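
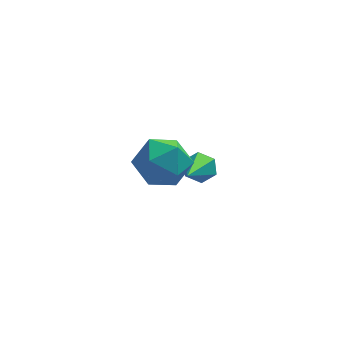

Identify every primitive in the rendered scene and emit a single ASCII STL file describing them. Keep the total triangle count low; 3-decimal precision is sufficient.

solid 
facet normal -0.747 0.593 0.301
outer loop
vertex 1.575 0.583 0.209
vertex 1.062 -0.135 0.351
vertex 1.579 0.183 1.008
endloop
endfacet
facet normal -0.114 0.888 0.445
outer loop
vertex 1.575 0.583 0.209
vertex 1.579 0.183 1.008
vertex 2.346 0.463 0.646
endloop
endfacet
facet normal 0.244 0.955 -0.168
outer loop
vertex 1.575 0.583 0.209
vertex 2.346 0.463 0.646
vertex 2.304 0.319 -0.235
endloop
endfacet
facet normal -0.168 0.701 -0.693
outer loop
vertex 1.575 0.583 0.209
vertex 2.304 0.319 -0.235
vertex 1.511 -0.051 -0.417
endloop
endfacet
facet normal -0.780 0.478 -0.404
outer loop
vertex 1.575 0.583 0.209
vertex 1.511 -0.051 -0.417
vertex 1.062 -0.135 0.351
endloop
endfacet
facet normal 0.248 0.437 0.864
outer loop
vertex 2.346 0.463 0.646
vertex 1.579 0.183 1.008
vertex 2.309 -0.329 1.057
endloop
endfacet
facet normal -0.776 -0.040 0.630
outer loop
vertex 1.579 0.183 1.008
vertex 1.062 -0.135 0.351
vertex 1.516 -0.699 0.875
endloop
endfacet
facet normal -0.830 -0.226 -0.510
outer loop
vertex 1.062 -0.135 0.351
vertex 1.511 -0.051 -0.417
vertex 1.474 -0.843 -0.006
endloop
endfacet
facet normal 0.161 0.136 -0.978
outer loop
vertex 1.511 -0.051 -0.417
vertex 2.304 0.319 -0.235
vertex 2.241 -0.563 -0.368
endloop
endfacet
facet normal 0.828 0.546 -0.129
outer loop
vertex 2.304 0.319 -0.235
vertex 2.346 0.463 0.646
vertex 2.758 -0.245 0.289
endloop
endfacet
facet normal 0.168 -0.701 0.693
outer loop
vertex 2.245 -0.963 0.431
vertex 2.309 -0.329 1.057
vertex 1.516 -0.699 0.875
endloop
endfacet
facet normal -0.244 -0.955 0.168
outer loop
vertex 2.245 -0.963 0.431
vertex 1.516 -0.699 0.875
vertex 1.474 -0.843 -0.006
endloop
endfacet
facet normal 0.114 -0.888 -0.445
outer loop
vertex 2.245 -0.963 0.431
vertex 1.474 -0.843 -0.006
vertex 2.241 -0.563 -0.368
endloop
endfacet
facet normal 0.747 -0.593 -0.301
outer loop
vertex 2.245 -0.963 0.431
vertex 2.241 -0.563 -0.368
vertex 2.758 -0.245 0.289
endloop
endfacet
facet normal 0.780 -0.478 0.404
outer loop
vertex 2.245 -0.963 0.431
vertex 2.758 -0.245 0.289
vertex 2.309 -0.329 1.057
endloop
endfacet
facet normal -0.161 -0.136 0.978
outer loop
vertex 1.516 -0.699 0.875
vertex 2.309 -0.329 1.057
vertex 1.579 0.183 1.008
endloop
endfacet
facet normal -0.828 -0.546 0.129
outer loop
vertex 1.474 -0.843 -0.006
vertex 1.516 -0.699 0.875
vertex 1.062 -0.135 0.351
endloop
endfacet
facet normal -0.248 -0.437 -0.864
outer loop
vertex 2.241 -0.563 -0.368
vertex 1.474 -0.843 -0.006
vertex 1.511 -0.051 -0.417
endloop
endfacet
facet normal 0.776 0.040 -0.630
outer loop
vertex 2.758 -0.245 0.289
vertex 2.241 -0.563 -0.368
vertex 2.304 0.319 -0.235
endloop
endfacet
facet normal 0.830 0.226 0.510
outer loop
vertex 2.309 -0.329 1.057
vertex 2.758 -0.245 0.289
vertex 2.346 0.463 0.646
endloop
endfacet
facet normal 0.293 0.796 -0.530
outer loop
vertex 3.716 3.272 -2.877
vertex 3.273 3.22 -3.2
vertex 3.248 3.531 -2.747
endloop
endfacet
facet normal 0.340 0.147 0.929
outer loop
vertex 3.716 3.272 -2.877
vertex 3.248 3.531 -2.747
vertex 2.787 1.9 -2.32
endloop
endfacet
facet normal 0.294 0.796 -0.530
outer loop
vertex 3.248 3.531 -2.747
vertex 3.273 3.22 -3.2
vertex 2.806 3.479 -3.07
endloop
endfacet
facet normal -0.578 0.356 0.734
outer loop
vertex 3.248 3.531 -2.747
vertex 2.806 3.479 -3.07
vertex 2.787 1.9 -2.32
endloop
endfacet
facet normal 0.294 0.796 -0.530
outer loop
vertex 2.806 3.479 -3.07
vertex 3.273 3.22 -3.2
vertex 2.831 3.168 -3.523
endloop
endfacet
facet normal -0.999 -0.011 -0.048
outer loop
vertex 2.806 3.479 -3.07
vertex 2.831 3.168 -3.523
vertex 2.787 1.9 -2.32
endloop
endfacet
facet normal 0.294 0.796 -0.530
outer loop
vertex 2.831 3.168 -3.523
vertex 3.273 3.22 -3.2
vertex 3.298 2.909 -3.653
endloop
endfacet
facet normal -0.502 -0.586 -0.636
outer loop
vertex 2.831 3.168 -3.523
vertex 3.298 2.909 -3.653
vertex 2.787 1.9 -2.32
endloop
endfacet
facet normal 0.293 0.796 -0.530
outer loop
vertex 3.298 2.909 -3.653
vertex 3.273 3.22 -3.2
vertex 3.741 2.961 -3.33
endloop
endfacet
facet normal 0.416 -0.795 -0.442
outer loop
vertex 3.298 2.909 -3.653
vertex 3.741 2.961 -3.33
vertex 2.787 1.9 -2.32
endloop
endfacet
facet normal 0.293 0.796 -0.530
outer loop
vertex 3.741 2.961 -3.33
vertex 3.273 3.22 -3.2
vertex 3.716 3.272 -2.877
endloop
endfacet
facet normal 0.837 -0.429 0.340
outer loop
vertex 3.741 2.961 -3.33
vertex 3.716 3.272 -2.877
vertex 2.787 1.9 -2.32
endloop
endfacet

endsolid


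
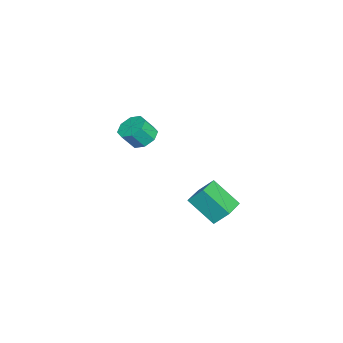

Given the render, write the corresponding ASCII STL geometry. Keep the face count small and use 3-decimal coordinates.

solid 
facet normal -0.969 0.217 -0.116
outer loop
vertex 1.972 1.685 3.057
vertex 2.442 3.079 1.733
vertex 1.898 0.894 2.199
endloop
endfacet
facet normal -0.237 -0.704 0.669
outer loop
vertex 3.478 0.541 2.387
vertex 1.972 1.685 3.057
vertex 1.898 0.894 2.199
endloop
endfacet
facet normal -0.969 0.217 -0.116
outer loop
vertex 1.898 0.894 2.199
vertex 2.442 3.079 1.733
vertex 2.368 2.288 0.874
endloop
endfacet
facet normal -0.064 -0.676 -0.734
outer loop
vertex 2.368 2.288 0.874
vertex 3.478 0.541 2.387
vertex 1.898 0.894 2.199
endloop
endfacet
facet normal 0.064 0.676 0.734
outer loop
vertex 1.972 1.685 3.057
vertex 4.022 2.726 1.921
vertex 2.442 3.079 1.733
endloop
endfacet
facet normal -0.237 -0.704 0.669
outer loop
vertex 3.552 1.332 3.246
vertex 1.972 1.685 3.057
vertex 3.478 0.541 2.387
endloop
endfacet
facet normal 0.063 0.676 0.734
outer loop
vertex 3.552 1.332 3.246
vertex 4.022 2.726 1.921
vertex 1.972 1.685 3.057
endloop
endfacet
facet normal 0.237 0.704 -0.669
outer loop
vertex 2.442 3.079 1.733
vertex 4.022 2.726 1.921
vertex 2.368 2.288 0.874
endloop
endfacet
facet normal -0.063 -0.676 -0.734
outer loop
vertex 3.948 1.935 1.063
vertex 3.478 0.541 2.387
vertex 2.368 2.288 0.874
endloop
endfacet
facet normal 0.237 0.704 -0.669
outer loop
vertex 2.368 2.288 0.874
vertex 4.022 2.726 1.921
vertex 3.948 1.935 1.063
endloop
endfacet
facet normal 0.969 -0.217 0.116
outer loop
vertex 3.948 1.935 1.063
vertex 3.552 1.332 3.246
vertex 3.478 0.541 2.387
endloop
endfacet
facet normal 0.969 -0.217 0.116
outer loop
vertex 4.022 2.726 1.921
vertex 3.552 1.332 3.246
vertex 3.948 1.935 1.063
endloop
endfacet
facet normal -0.310 0.512 -0.801
outer loop
vertex -3.265 -3.244 2.066
vertex -3.895 -2.828 2.575
vertex -3.03 -2.654 2.352
endloop
endfacet
facet normal 0.889 -0.143 -0.435
outer loop
vertex -3.265 -3.244 2.066
vertex -3.03 -2.654 2.352
vertex -2.875 -3.888 3.076
endloop
endfacet
facet normal 0.889 -0.143 -0.435
outer loop
vertex -2.875 -3.888 3.076
vertex -3.03 -2.654 2.352
vertex -2.64 -3.298 3.362
endloop
endfacet
facet normal 0.310 -0.512 0.801
outer loop
vertex -2.875 -3.888 3.076
vertex -2.64 -3.298 3.362
vertex -3.505 -3.472 3.585
endloop
endfacet
facet normal -0.310 0.511 -0.802
outer loop
vertex -3.03 -2.654 2.352
vertex -3.895 -2.828 2.575
vertex -3.301 -2.166 2.768
endloop
endfacet
facet normal 0.868 0.497 -0.018
outer loop
vertex -3.03 -2.654 2.352
vertex -3.301 -2.166 2.768
vertex -2.64 -3.298 3.362
endloop
endfacet
facet normal 0.868 0.497 -0.018
outer loop
vertex -2.64 -3.298 3.362
vertex -3.301 -2.166 2.768
vertex -2.911 -2.81 3.778
endloop
endfacet
facet normal 0.310 -0.511 0.802
outer loop
vertex -2.64 -3.298 3.362
vertex -2.911 -2.81 3.778
vertex -3.505 -3.472 3.585
endloop
endfacet
facet normal -0.309 0.511 -0.802
outer loop
vertex -3.301 -2.166 2.768
vertex -3.895 -2.828 2.575
vertex -3.92 -2.065 3.071
endloop
endfacet
facet normal 0.339 0.847 0.409
outer loop
vertex -3.301 -2.166 2.768
vertex -3.92 -2.065 3.071
vertex -2.911 -2.81 3.778
endloop
endfacet
facet normal 0.338 0.847 0.410
outer loop
vertex -2.911 -2.81 3.778
vertex -3.92 -2.065 3.071
vertex -3.53 -2.71 4.081
endloop
endfacet
facet normal 0.310 -0.512 0.802
outer loop
vertex -2.911 -2.81 3.778
vertex -3.53 -2.71 4.081
vertex -3.505 -3.472 3.585
endloop
endfacet
facet normal -0.310 0.511 -0.802
outer loop
vertex -3.92 -2.065 3.071
vertex -3.895 -2.828 2.575
vertex -4.525 -2.412 3.084
endloop
endfacet
facet normal -0.389 0.701 0.598
outer loop
vertex -3.92 -2.065 3.071
vertex -4.525 -2.412 3.084
vertex -3.53 -2.71 4.081
endloop
endfacet
facet normal -0.388 0.702 0.597
outer loop
vertex -3.53 -2.71 4.081
vertex -4.525 -2.412 3.084
vertex -4.135 -3.056 4.094
endloop
endfacet
facet normal 0.310 -0.512 0.801
outer loop
vertex -3.53 -2.71 4.081
vertex -4.135 -3.056 4.094
vertex -3.505 -3.472 3.585
endloop
endfacet
facet normal -0.310 0.512 -0.801
outer loop
vertex -4.525 -2.412 3.084
vertex -3.895 -2.828 2.575
vertex -4.76 -3.002 2.798
endloop
endfacet
facet normal -0.889 0.143 0.435
outer loop
vertex -4.525 -2.412 3.084
vertex -4.76 -3.002 2.798
vertex -4.135 -3.056 4.094
endloop
endfacet
facet normal -0.889 0.143 0.435
outer loop
vertex -4.135 -3.056 4.094
vertex -4.76 -3.002 2.798
vertex -4.37 -3.646 3.808
endloop
endfacet
facet normal 0.310 -0.512 0.801
outer loop
vertex -4.135 -3.056 4.094
vertex -4.37 -3.646 3.808
vertex -3.505 -3.472 3.585
endloop
endfacet
facet normal -0.310 0.511 -0.802
outer loop
vertex -4.76 -3.002 2.798
vertex -3.895 -2.828 2.575
vertex -4.489 -3.49 2.382
endloop
endfacet
facet normal -0.868 -0.497 0.018
outer loop
vertex -4.76 -3.002 2.798
vertex -4.489 -3.49 2.382
vertex -4.37 -3.646 3.808
endloop
endfacet
facet normal -0.868 -0.497 0.018
outer loop
vertex -4.37 -3.646 3.808
vertex -4.489 -3.49 2.382
vertex -4.099 -4.134 3.392
endloop
endfacet
facet normal 0.310 -0.511 0.802
outer loop
vertex -4.37 -3.646 3.808
vertex -4.099 -4.134 3.392
vertex -3.505 -3.472 3.585
endloop
endfacet
facet normal -0.310 0.512 -0.802
outer loop
vertex -4.489 -3.49 2.382
vertex -3.895 -2.828 2.575
vertex -3.87 -3.59 2.079
endloop
endfacet
facet normal -0.338 -0.847 -0.410
outer loop
vertex -4.489 -3.49 2.382
vertex -3.87 -3.59 2.079
vertex -4.099 -4.134 3.392
endloop
endfacet
facet normal -0.339 -0.847 -0.410
outer loop
vertex -4.099 -4.134 3.392
vertex -3.87 -3.59 2.079
vertex -3.48 -4.235 3.089
endloop
endfacet
facet normal 0.309 -0.511 0.802
outer loop
vertex -4.099 -4.134 3.392
vertex -3.48 -4.235 3.089
vertex -3.505 -3.472 3.585
endloop
endfacet
facet normal -0.310 0.512 -0.801
outer loop
vertex -3.87 -3.59 2.079
vertex -3.895 -2.828 2.575
vertex -3.265 -3.244 2.066
endloop
endfacet
facet normal 0.388 -0.701 -0.598
outer loop
vertex -3.87 -3.59 2.079
vertex -3.265 -3.244 2.066
vertex -3.48 -4.235 3.089
endloop
endfacet
facet normal 0.389 -0.701 -0.597
outer loop
vertex -3.48 -4.235 3.089
vertex -3.265 -3.244 2.066
vertex -2.875 -3.888 3.076
endloop
endfacet
facet normal 0.310 -0.511 0.802
outer loop
vertex -3.48 -4.235 3.089
vertex -2.875 -3.888 3.076
vertex -3.505 -3.472 3.585
endloop
endfacet

endsolid


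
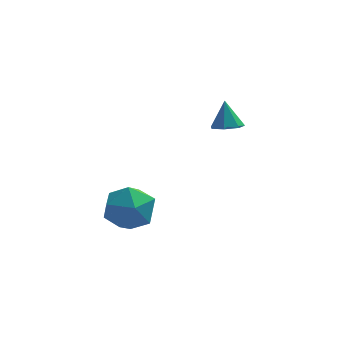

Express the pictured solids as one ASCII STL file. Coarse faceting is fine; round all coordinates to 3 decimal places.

solid 
facet normal 0.090 -0.347 -0.934
outer loop
vertex 2.595 2.839 -1.285
vertex 1.889 2.779 -1.331
vertex 2.298 3.335 -1.498
endloop
endfacet
facet normal 0.747 0.584 0.318
outer loop
vertex 2.595 2.839 -1.285
vertex 2.298 3.335 -1.498
vertex 1.771 3.241 -0.089
endloop
endfacet
facet normal 0.090 -0.346 -0.934
outer loop
vertex 2.298 3.335 -1.498
vertex 1.889 2.779 -1.331
vertex 1.693 3.413 -1.585
endloop
endfacet
facet normal 0.112 0.988 0.108
outer loop
vertex 2.298 3.335 -1.498
vertex 1.693 3.413 -1.585
vertex 1.771 3.241 -0.089
endloop
endfacet
facet normal 0.089 -0.347 -0.934
outer loop
vertex 1.693 3.413 -1.585
vertex 1.889 2.779 -1.331
vertex 1.236 3.013 -1.48
endloop
endfacet
facet normal -0.638 0.761 0.121
outer loop
vertex 1.693 3.413 -1.585
vertex 1.236 3.013 -1.48
vertex 1.771 3.241 -0.089
endloop
endfacet
facet normal 0.089 -0.347 -0.934
outer loop
vertex 1.236 3.013 -1.48
vertex 1.889 2.779 -1.331
vertex 1.27 2.438 -1.263
endloop
endfacet
facet normal -0.935 0.076 0.347
outer loop
vertex 1.236 3.013 -1.48
vertex 1.27 2.438 -1.263
vertex 1.771 3.241 -0.089
endloop
endfacet
facet normal 0.089 -0.347 -0.934
outer loop
vertex 1.27 2.438 -1.263
vertex 1.889 2.779 -1.331
vertex 1.771 2.119 -1.097
endloop
endfacet
facet normal -0.558 -0.555 0.617
outer loop
vertex 1.27 2.438 -1.263
vertex 1.771 2.119 -1.097
vertex 1.771 3.241 -0.089
endloop
endfacet
facet normal 0.089 -0.347 -0.934
outer loop
vertex 1.771 2.119 -1.097
vertex 1.889 2.779 -1.331
vertex 2.361 2.298 -1.107
endloop
endfacet
facet normal 0.211 -0.653 0.727
outer loop
vertex 1.771 2.119 -1.097
vertex 2.361 2.298 -1.107
vertex 1.771 3.241 -0.089
endloop
endfacet
facet normal 0.090 -0.346 -0.934
outer loop
vertex 2.361 2.298 -1.107
vertex 1.889 2.779 -1.331
vertex 2.595 2.839 -1.285
endloop
endfacet
facet normal 0.791 -0.147 0.594
outer loop
vertex 2.361 2.298 -1.107
vertex 2.595 2.839 -1.285
vertex 1.771 3.241 -0.089
endloop
endfacet
facet normal -0.199 0.656 0.728
outer loop
vertex -2.565 -1.485 -2.62
vertex -1.796 -2.022 -1.926
vertex -1.447 -1.149 -2.617
endloop
endfacet
facet normal -0.287 0.954 0.087
outer loop
vertex -2.565 -1.485 -2.62
vertex -1.447 -1.149 -2.617
vertex -2.028 -1.232 -3.625
endloop
endfacet
facet normal -0.774 0.573 -0.270
outer loop
vertex -2.565 -1.485 -2.62
vertex -2.028 -1.232 -3.625
vertex -2.736 -2.158 -3.558
endloop
endfacet
facet normal -0.988 0.038 0.153
outer loop
vertex -2.565 -1.485 -2.62
vertex -2.736 -2.158 -3.558
vertex -2.592 -2.646 -2.508
endloop
endfacet
facet normal -0.632 0.089 0.770
outer loop
vertex -2.565 -1.485 -2.62
vertex -2.592 -2.646 -2.508
vertex -1.796 -2.022 -1.926
endloop
endfacet
facet normal 0.332 0.905 -0.266
outer loop
vertex -2.028 -1.232 -3.625
vertex -1.447 -1.149 -2.617
vertex -0.928 -1.614 -3.552
endloop
endfacet
facet normal 0.473 0.423 0.773
outer loop
vertex -1.447 -1.149 -2.617
vertex -1.796 -2.022 -1.926
vertex -0.784 -2.102 -2.502
endloop
endfacet
facet normal -0.227 -0.493 0.840
outer loop
vertex -1.796 -2.022 -1.926
vertex -2.592 -2.646 -2.508
vertex -1.492 -3.028 -2.435
endloop
endfacet
facet normal -0.802 -0.577 -0.158
outer loop
vertex -2.592 -2.646 -2.508
vertex -2.736 -2.158 -3.558
vertex -2.073 -3.111 -3.443
endloop
endfacet
facet normal -0.456 0.288 -0.842
outer loop
vertex -2.736 -2.158 -3.558
vertex -2.028 -1.232 -3.625
vertex -1.724 -2.238 -4.134
endloop
endfacet
facet normal 0.988 -0.038 -0.153
outer loop
vertex -0.955 -2.775 -3.44
vertex -0.928 -1.614 -3.552
vertex -0.784 -2.102 -2.502
endloop
endfacet
facet normal 0.774 -0.573 0.270
outer loop
vertex -0.955 -2.775 -3.44
vertex -0.784 -2.102 -2.502
vertex -1.492 -3.028 -2.435
endloop
endfacet
facet normal 0.287 -0.954 -0.087
outer loop
vertex -0.955 -2.775 -3.44
vertex -1.492 -3.028 -2.435
vertex -2.073 -3.111 -3.443
endloop
endfacet
facet normal 0.199 -0.656 -0.728
outer loop
vertex -0.955 -2.775 -3.44
vertex -2.073 -3.111 -3.443
vertex -1.724 -2.238 -4.134
endloop
endfacet
facet normal 0.632 -0.089 -0.770
outer loop
vertex -0.955 -2.775 -3.44
vertex -1.724 -2.238 -4.134
vertex -0.928 -1.614 -3.552
endloop
endfacet
facet normal 0.802 0.577 0.158
outer loop
vertex -0.784 -2.102 -2.502
vertex -0.928 -1.614 -3.552
vertex -1.447 -1.149 -2.617
endloop
endfacet
facet normal 0.456 -0.288 0.842
outer loop
vertex -1.492 -3.028 -2.435
vertex -0.784 -2.102 -2.502
vertex -1.796 -2.022 -1.926
endloop
endfacet
facet normal -0.332 -0.905 0.266
outer loop
vertex -2.073 -3.111 -3.443
vertex -1.492 -3.028 -2.435
vertex -2.592 -2.646 -2.508
endloop
endfacet
facet normal -0.473 -0.423 -0.773
outer loop
vertex -1.724 -2.238 -4.134
vertex -2.073 -3.111 -3.443
vertex -2.736 -2.158 -3.558
endloop
endfacet
facet normal 0.227 0.493 -0.840
outer loop
vertex -0.928 -1.614 -3.552
vertex -1.724 -2.238 -4.134
vertex -2.028 -1.232 -3.625
endloop
endfacet

endsolid


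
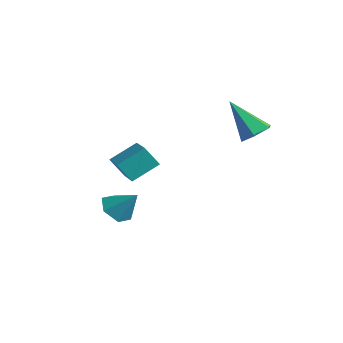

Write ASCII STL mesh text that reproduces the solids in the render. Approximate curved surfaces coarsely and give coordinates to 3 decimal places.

solid 
facet normal -0.499 -0.319 0.806
outer loop
vertex -1.751 -1.253 3.021
vertex -3.121 -0.492 2.473
vertex -2.153 -2.514 2.273
endloop
endfacet
facet normal 0.825 -0.459 0.330
outer loop
vertex -1.579 -2.148 1.347
vertex -1.751 -1.253 3.021
vertex -2.153 -2.514 2.273
endloop
endfacet
facet normal -0.499 -0.319 0.806
outer loop
vertex -2.153 -2.514 2.273
vertex -3.121 -0.492 2.473
vertex -3.523 -1.753 1.726
endloop
endfacet
facet normal -0.264 -0.830 -0.492
outer loop
vertex -3.523 -1.753 1.726
vertex -1.579 -2.148 1.347
vertex -2.153 -2.514 2.273
endloop
endfacet
facet normal 0.264 0.830 0.492
outer loop
vertex -1.751 -1.253 3.021
vertex -2.547 -0.126 1.547
vertex -3.121 -0.492 2.473
endloop
endfacet
facet normal 0.825 -0.459 0.330
outer loop
vertex -1.177 -0.887 2.094
vertex -1.751 -1.253 3.021
vertex -1.579 -2.148 1.347
endloop
endfacet
facet normal 0.265 0.830 0.491
outer loop
vertex -1.177 -0.887 2.094
vertex -2.547 -0.126 1.547
vertex -1.751 -1.253 3.021
endloop
endfacet
facet normal -0.825 0.459 -0.330
outer loop
vertex -3.121 -0.492 2.473
vertex -2.547 -0.126 1.547
vertex -3.523 -1.753 1.726
endloop
endfacet
facet normal -0.264 -0.830 -0.491
outer loop
vertex -2.949 -1.387 0.799
vertex -1.579 -2.148 1.347
vertex -3.523 -1.753 1.726
endloop
endfacet
facet normal -0.825 0.459 -0.330
outer loop
vertex -3.523 -1.753 1.726
vertex -2.547 -0.126 1.547
vertex -2.949 -1.387 0.799
endloop
endfacet
facet normal 0.499 0.318 -0.806
outer loop
vertex -2.949 -1.387 0.799
vertex -1.177 -0.887 2.094
vertex -1.579 -2.148 1.347
endloop
endfacet
facet normal 0.499 0.319 -0.806
outer loop
vertex -2.547 -0.126 1.547
vertex -1.177 -0.887 2.094
vertex -2.949 -1.387 0.799
endloop
endfacet
facet normal 0.630 0.159 -0.760
outer loop
vertex 0.765 2.982 3.178
vertex 0.26 3.601 2.889
vertex 0.881 3.782 3.441
endloop
endfacet
facet normal 0.521 -0.334 0.786
outer loop
vertex 0.765 2.982 3.178
vertex 0.881 3.782 3.441
vertex -1.1 3.259 4.531
endloop
endfacet
facet normal 0.630 0.158 -0.760
outer loop
vertex 0.881 3.782 3.441
vertex 0.26 3.601 2.889
vertex 0.376 4.401 3.151
endloop
endfacet
facet normal 0.270 0.580 0.769
outer loop
vertex 0.881 3.782 3.441
vertex 0.376 4.401 3.151
vertex -1.1 3.259 4.531
endloop
endfacet
facet normal 0.629 0.158 -0.761
outer loop
vertex 0.376 4.401 3.151
vertex 0.26 3.601 2.889
vertex -0.245 4.221 2.6
endloop
endfacet
facet normal -0.453 0.862 0.229
outer loop
vertex 0.376 4.401 3.151
vertex -0.245 4.221 2.6
vertex -1.1 3.259 4.531
endloop
endfacet
facet normal 0.630 0.159 -0.760
outer loop
vertex -0.245 4.221 2.6
vertex 0.26 3.601 2.889
vertex -0.361 3.421 2.337
endloop
endfacet
facet normal -0.927 0.231 -0.295
outer loop
vertex -0.245 4.221 2.6
vertex -0.361 3.421 2.337
vertex -1.1 3.259 4.531
endloop
endfacet
facet normal 0.630 0.159 -0.760
outer loop
vertex -0.361 3.421 2.337
vertex 0.26 3.601 2.889
vertex 0.144 2.801 2.626
endloop
endfacet
facet normal -0.677 -0.681 -0.278
outer loop
vertex -0.361 3.421 2.337
vertex 0.144 2.801 2.626
vertex -1.1 3.259 4.531
endloop
endfacet
facet normal 0.630 0.159 -0.760
outer loop
vertex 0.144 2.801 2.626
vertex 0.26 3.601 2.889
vertex 0.765 2.982 3.178
endloop
endfacet
facet normal 0.047 -0.964 0.263
outer loop
vertex 0.144 2.801 2.626
vertex 0.765 2.982 3.178
vertex -1.1 3.259 4.531
endloop
endfacet
facet normal -0.600 -0.315 -0.736
outer loop
vertex -3.835 -0.263 -2.974
vertex -4.399 -0.641 -2.353
vertex -4.527 0.23 -2.621
endloop
endfacet
facet normal 0.519 0.840 -0.155
outer loop
vertex -3.835 -0.263 -2.974
vertex -4.527 0.23 -2.621
vertex -3.481 -0.159 -1.227
endloop
endfacet
facet normal -0.600 -0.315 -0.736
outer loop
vertex -4.527 0.23 -2.621
vertex -4.399 -0.641 -2.353
vertex -5.091 -0.148 -2.0
endloop
endfacet
facet normal -0.180 0.904 0.387
outer loop
vertex -4.527 0.23 -2.621
vertex -5.091 -0.148 -2.0
vertex -3.481 -0.159 -1.227
endloop
endfacet
facet normal -0.600 -0.315 -0.736
outer loop
vertex -5.091 -0.148 -2.0
vertex -4.399 -0.641 -2.353
vertex -4.963 -1.018 -1.732
endloop
endfacet
facet normal -0.422 0.210 0.882
outer loop
vertex -5.091 -0.148 -2.0
vertex -4.963 -1.018 -1.732
vertex -3.481 -0.159 -1.227
endloop
endfacet
facet normal -0.600 -0.315 -0.736
outer loop
vertex -4.963 -1.018 -1.732
vertex -4.399 -0.641 -2.353
vertex -4.271 -1.512 -2.085
endloop
endfacet
facet normal 0.034 -0.549 0.835
outer loop
vertex -4.963 -1.018 -1.732
vertex -4.271 -1.512 -2.085
vertex -3.481 -0.159 -1.227
endloop
endfacet
facet normal -0.600 -0.315 -0.736
outer loop
vertex -4.271 -1.512 -2.085
vertex -4.399 -0.641 -2.353
vertex -3.707 -1.134 -2.706
endloop
endfacet
facet normal 0.733 -0.614 0.293
outer loop
vertex -4.271 -1.512 -2.085
vertex -3.707 -1.134 -2.706
vertex -3.481 -0.159 -1.227
endloop
endfacet
facet normal -0.600 -0.315 -0.736
outer loop
vertex -3.707 -1.134 -2.706
vertex -4.399 -0.641 -2.353
vertex -3.835 -0.263 -2.974
endloop
endfacet
facet normal 0.976 0.081 -0.203
outer loop
vertex -3.707 -1.134 -2.706
vertex -3.835 -0.263 -2.974
vertex -3.481 -0.159 -1.227
endloop
endfacet

endsolid


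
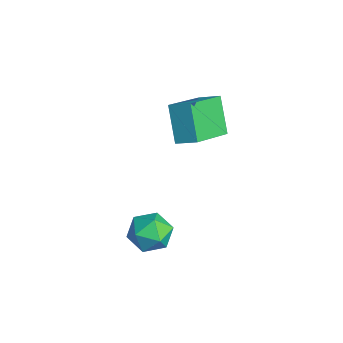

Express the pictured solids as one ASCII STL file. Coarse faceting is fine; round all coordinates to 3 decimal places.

solid 
facet normal -0.596 -0.682 -0.423
outer loop
vertex -2.153 0.175 4.191
vertex -3.117 1.518 3.383
vertex -1.258 0.116 3.026
endloop
endfacet
facet normal 0.523 -0.730 0.439
outer loop
vertex -0.763 0.682 3.377
vertex -2.153 0.175 4.191
vertex -1.258 0.116 3.026
endloop
endfacet
facet normal -0.596 -0.682 -0.423
outer loop
vertex -1.258 0.116 3.026
vertex -3.117 1.518 3.383
vertex -2.222 1.459 2.218
endloop
endfacet
facet normal 0.608 -0.040 -0.793
outer loop
vertex -2.222 1.459 2.218
vertex -0.763 0.682 3.377
vertex -1.258 0.116 3.026
endloop
endfacet
facet normal -0.608 0.040 0.793
outer loop
vertex -2.153 0.175 4.191
vertex -2.622 2.084 3.734
vertex -3.117 1.518 3.383
endloop
endfacet
facet normal 0.523 -0.730 0.439
outer loop
vertex -1.658 0.741 4.542
vertex -2.153 0.175 4.191
vertex -0.763 0.682 3.377
endloop
endfacet
facet normal -0.608 0.040 0.793
outer loop
vertex -1.658 0.741 4.542
vertex -2.622 2.084 3.734
vertex -2.153 0.175 4.191
endloop
endfacet
facet normal -0.523 0.730 -0.439
outer loop
vertex -3.117 1.518 3.383
vertex -2.622 2.084 3.734
vertex -2.222 1.459 2.218
endloop
endfacet
facet normal 0.608 -0.040 -0.793
outer loop
vertex -1.727 2.025 2.569
vertex -0.763 0.682 3.377
vertex -2.222 1.459 2.218
endloop
endfacet
facet normal -0.523 0.730 -0.439
outer loop
vertex -2.222 1.459 2.218
vertex -2.622 2.084 3.734
vertex -1.727 2.025 2.569
endloop
endfacet
facet normal 0.596 0.682 0.423
outer loop
vertex -1.727 2.025 2.569
vertex -1.658 0.741 4.542
vertex -0.763 0.682 3.377
endloop
endfacet
facet normal 0.596 0.682 0.423
outer loop
vertex -2.622 2.084 3.734
vertex -1.658 0.741 4.542
vertex -1.727 2.025 2.569
endloop
endfacet
facet normal -0.361 0.925 0.120
outer loop
vertex -0.323 -0.549 -0.401
vertex -0.52 -0.725 0.365
vertex 0.21 -0.418 0.195
endloop
endfacet
facet normal 0.172 0.919 -0.356
outer loop
vertex -0.323 -0.549 -0.401
vertex 0.21 -0.418 0.195
vertex 0.458 -0.736 -0.507
endloop
endfacet
facet normal -0.007 0.470 -0.882
outer loop
vertex -0.323 -0.549 -0.401
vertex 0.458 -0.736 -0.507
vertex -0.119 -1.24 -0.771
endloop
endfacet
facet normal -0.651 0.200 -0.732
outer loop
vertex -0.323 -0.549 -0.401
vertex -0.119 -1.24 -0.771
vertex -0.723 -1.233 -0.232
endloop
endfacet
facet normal -0.870 0.481 -0.113
outer loop
vertex -0.323 -0.549 -0.401
vertex -0.723 -1.233 -0.232
vertex -0.52 -0.725 0.365
endloop
endfacet
facet normal 0.752 0.658 -0.033
outer loop
vertex 0.458 -0.736 -0.507
vertex 0.21 -0.418 0.195
vertex 0.743 -1.027 0.192
endloop
endfacet
facet normal -0.110 0.668 0.736
outer loop
vertex 0.21 -0.418 0.195
vertex -0.52 -0.725 0.365
vertex 0.139 -1.02 0.731
endloop
endfacet
facet normal -0.932 -0.050 0.359
outer loop
vertex -0.52 -0.725 0.365
vertex -0.723 -1.233 -0.232
vertex -0.438 -1.524 0.467
endloop
endfacet
facet normal -0.579 -0.503 -0.642
outer loop
vertex -0.723 -1.233 -0.232
vertex -0.119 -1.24 -0.771
vertex -0.19 -1.842 -0.235
endloop
endfacet
facet normal 0.462 -0.066 -0.885
outer loop
vertex -0.119 -1.24 -0.771
vertex 0.458 -0.736 -0.507
vertex 0.54 -1.535 -0.405
endloop
endfacet
facet normal 0.651 -0.200 0.732
outer loop
vertex 0.343 -1.711 0.361
vertex 0.743 -1.027 0.192
vertex 0.139 -1.02 0.731
endloop
endfacet
facet normal 0.007 -0.470 0.882
outer loop
vertex 0.343 -1.711 0.361
vertex 0.139 -1.02 0.731
vertex -0.438 -1.524 0.467
endloop
endfacet
facet normal -0.172 -0.919 0.356
outer loop
vertex 0.343 -1.711 0.361
vertex -0.438 -1.524 0.467
vertex -0.19 -1.842 -0.235
endloop
endfacet
facet normal 0.361 -0.925 -0.120
outer loop
vertex 0.343 -1.711 0.361
vertex -0.19 -1.842 -0.235
vertex 0.54 -1.535 -0.405
endloop
endfacet
facet normal 0.870 -0.481 0.113
outer loop
vertex 0.343 -1.711 0.361
vertex 0.54 -1.535 -0.405
vertex 0.743 -1.027 0.192
endloop
endfacet
facet normal 0.579 0.503 0.642
outer loop
vertex 0.139 -1.02 0.731
vertex 0.743 -1.027 0.192
vertex 0.21 -0.418 0.195
endloop
endfacet
facet normal -0.462 0.066 0.885
outer loop
vertex -0.438 -1.524 0.467
vertex 0.139 -1.02 0.731
vertex -0.52 -0.725 0.365
endloop
endfacet
facet normal -0.752 -0.658 0.033
outer loop
vertex -0.19 -1.842 -0.235
vertex -0.438 -1.524 0.467
vertex -0.723 -1.233 -0.232
endloop
endfacet
facet normal 0.110 -0.668 -0.736
outer loop
vertex 0.54 -1.535 -0.405
vertex -0.19 -1.842 -0.235
vertex -0.119 -1.24 -0.771
endloop
endfacet
facet normal 0.932 0.050 -0.359
outer loop
vertex 0.743 -1.027 0.192
vertex 0.54 -1.535 -0.405
vertex 0.458 -0.736 -0.507
endloop
endfacet

endsolid


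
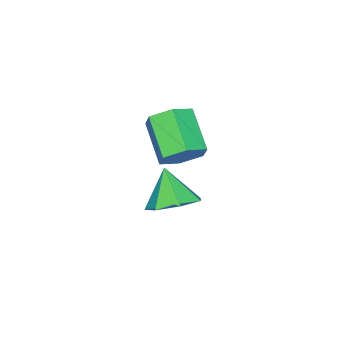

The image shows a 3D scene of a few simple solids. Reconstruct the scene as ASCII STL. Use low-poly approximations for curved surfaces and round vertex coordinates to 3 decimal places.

solid 
facet normal 0.475 0.678 -0.561
outer loop
vertex 2.108 -2.347 2.68
vertex 1.823 -2.694 2.019
vertex 1.408 -2.11 2.374
endloop
endfacet
facet normal -0.093 0.672 0.734
outer loop
vertex 2.108 -2.347 2.68
vertex 1.408 -2.11 2.374
vertex 1.343 -3.439 3.583
endloop
endfacet
facet normal -0.092 0.673 0.734
outer loop
vertex 1.343 -3.439 3.583
vertex 1.408 -2.11 2.374
vertex 0.643 -3.201 3.277
endloop
endfacet
facet normal -0.476 -0.678 0.561
outer loop
vertex 1.343 -3.439 3.583
vertex 0.643 -3.201 3.277
vertex 1.057 -3.786 2.921
endloop
endfacet
facet normal 0.475 0.678 -0.561
outer loop
vertex 1.408 -2.11 2.374
vertex 1.823 -2.694 2.019
vertex 1.123 -2.457 1.713
endloop
endfacet
facet normal -0.804 0.593 0.035
outer loop
vertex 1.408 -2.11 2.374
vertex 1.123 -2.457 1.713
vertex 0.643 -3.201 3.277
endloop
endfacet
facet normal -0.804 0.594 0.036
outer loop
vertex 0.643 -3.201 3.277
vertex 1.123 -2.457 1.713
vertex 0.357 -3.548 2.616
endloop
endfacet
facet normal -0.475 -0.678 0.561
outer loop
vertex 0.643 -3.201 3.277
vertex 0.357 -3.548 2.616
vertex 1.057 -3.786 2.921
endloop
endfacet
facet normal 0.475 0.678 -0.561
outer loop
vertex 1.123 -2.457 1.713
vertex 1.823 -2.694 2.019
vertex 1.537 -3.041 1.357
endloop
endfacet
facet normal -0.711 -0.079 -0.698
outer loop
vertex 1.123 -2.457 1.713
vertex 1.537 -3.041 1.357
vertex 0.357 -3.548 2.616
endloop
endfacet
facet normal -0.711 -0.079 -0.699
outer loop
vertex 0.357 -3.548 2.616
vertex 1.537 -3.041 1.357
vertex 0.772 -4.133 2.26
endloop
endfacet
facet normal -0.475 -0.678 0.561
outer loop
vertex 0.357 -3.548 2.616
vertex 0.772 -4.133 2.26
vertex 1.057 -3.786 2.921
endloop
endfacet
facet normal 0.476 0.678 -0.561
outer loop
vertex 1.537 -3.041 1.357
vertex 1.823 -2.694 2.019
vertex 2.237 -3.279 1.663
endloop
endfacet
facet normal 0.093 -0.672 -0.735
outer loop
vertex 1.537 -3.041 1.357
vertex 2.237 -3.279 1.663
vertex 0.772 -4.133 2.26
endloop
endfacet
facet normal 0.093 -0.673 -0.734
outer loop
vertex 0.772 -4.133 2.26
vertex 2.237 -3.279 1.663
vertex 1.472 -4.37 2.566
endloop
endfacet
facet normal -0.475 -0.678 0.561
outer loop
vertex 0.772 -4.133 2.26
vertex 1.472 -4.37 2.566
vertex 1.057 -3.786 2.921
endloop
endfacet
facet normal 0.475 0.678 -0.561
outer loop
vertex 2.237 -3.279 1.663
vertex 1.823 -2.694 2.019
vertex 2.523 -2.932 2.324
endloop
endfacet
facet normal 0.804 -0.594 -0.036
outer loop
vertex 2.237 -3.279 1.663
vertex 2.523 -2.932 2.324
vertex 1.472 -4.37 2.566
endloop
endfacet
facet normal 0.804 -0.594 -0.035
outer loop
vertex 1.472 -4.37 2.566
vertex 2.523 -2.932 2.324
vertex 1.757 -4.023 3.227
endloop
endfacet
facet normal -0.475 -0.678 0.561
outer loop
vertex 1.472 -4.37 2.566
vertex 1.757 -4.023 3.227
vertex 1.057 -3.786 2.921
endloop
endfacet
facet normal 0.475 0.678 -0.561
outer loop
vertex 2.523 -2.932 2.324
vertex 1.823 -2.694 2.019
vertex 2.108 -2.347 2.68
endloop
endfacet
facet normal 0.711 0.079 0.699
outer loop
vertex 2.523 -2.932 2.324
vertex 2.108 -2.347 2.68
vertex 1.757 -4.023 3.227
endloop
endfacet
facet normal 0.712 0.079 0.698
outer loop
vertex 1.757 -4.023 3.227
vertex 2.108 -2.347 2.68
vertex 1.343 -3.439 3.583
endloop
endfacet
facet normal -0.475 -0.678 0.561
outer loop
vertex 1.757 -4.023 3.227
vertex 1.343 -3.439 3.583
vertex 1.057 -3.786 2.921
endloop
endfacet
facet normal 0.315 0.497 -0.809
outer loop
vertex 1.898 -4.118 -1.199
vertex 1.274 -3.437 -1.024
vertex 2.161 -3.51 -0.723
endloop
endfacet
facet normal 0.605 -0.636 0.478
outer loop
vertex 1.898 -4.118 -1.199
vertex 2.161 -3.51 -0.723
vertex 0.826 -4.143 0.124
endloop
endfacet
facet normal 0.315 0.498 -0.808
outer loop
vertex 2.161 -3.51 -0.723
vertex 1.274 -3.437 -1.024
vertex 1.757 -2.848 -0.473
endloop
endfacet
facet normal 0.534 0.006 0.846
outer loop
vertex 2.161 -3.51 -0.723
vertex 1.757 -2.848 -0.473
vertex 0.826 -4.143 0.124
endloop
endfacet
facet normal 0.315 0.498 -0.808
outer loop
vertex 1.757 -2.848 -0.473
vertex 1.274 -3.437 -1.024
vertex 0.988 -2.629 -0.638
endloop
endfacet
facet normal -0.061 0.454 0.889
outer loop
vertex 1.757 -2.848 -0.473
vertex 0.988 -2.629 -0.638
vertex 0.826 -4.143 0.124
endloop
endfacet
facet normal 0.315 0.498 -0.808
outer loop
vertex 0.988 -2.629 -0.638
vertex 1.274 -3.437 -1.024
vertex 0.435 -3.018 -1.093
endloop
endfacet
facet normal -0.731 0.367 0.575
outer loop
vertex 0.988 -2.629 -0.638
vertex 0.435 -3.018 -1.093
vertex 0.826 -4.143 0.124
endloop
endfacet
facet normal 0.315 0.498 -0.808
outer loop
vertex 0.435 -3.018 -1.093
vertex 1.274 -3.437 -1.024
vertex 0.514 -3.723 -1.497
endloop
endfacet
facet normal -0.972 -0.188 0.138
outer loop
vertex 0.435 -3.018 -1.093
vertex 0.514 -3.723 -1.497
vertex 0.826 -4.143 0.124
endloop
endfacet
facet normal 0.316 0.498 -0.808
outer loop
vertex 0.514 -3.723 -1.497
vertex 1.274 -3.437 -1.024
vertex 1.165 -4.212 -1.544
endloop
endfacet
facet normal -0.602 -0.793 -0.090
outer loop
vertex 0.514 -3.723 -1.497
vertex 1.165 -4.212 -1.544
vertex 0.826 -4.143 0.124
endloop
endfacet
facet normal 0.316 0.497 -0.808
outer loop
vertex 1.165 -4.212 -1.544
vertex 1.274 -3.437 -1.024
vertex 1.898 -4.118 -1.199
endloop
endfacet
facet normal 0.099 -0.993 0.061
outer loop
vertex 1.165 -4.212 -1.544
vertex 1.898 -4.118 -1.199
vertex 0.826 -4.143 0.124
endloop
endfacet

endsolid


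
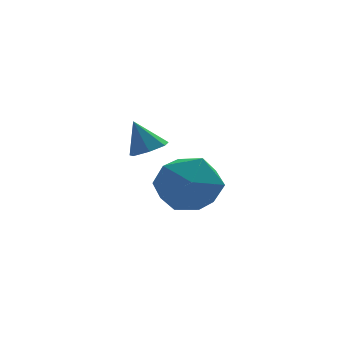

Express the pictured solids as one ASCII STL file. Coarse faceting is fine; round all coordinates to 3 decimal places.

solid 
facet normal -0.312 0.950 0.033
outer loop
vertex -2.166 0.484 -3.011
vertex -3.146 0.151 -2.692
vertex -2.384 0.376 -1.956
endloop
endfacet
facet normal 0.387 0.906 0.173
outer loop
vertex -2.166 0.484 -3.011
vertex -2.384 0.376 -1.956
vertex -1.431 0.044 -2.349
endloop
endfacet
facet normal 0.704 0.596 -0.386
outer loop
vertex -2.166 0.484 -3.011
vertex -1.431 0.044 -2.349
vertex -1.604 -0.385 -3.328
endloop
endfacet
facet normal 0.202 0.448 -0.871
outer loop
vertex -2.166 0.484 -3.011
vertex -1.604 -0.385 -3.328
vertex -2.664 -0.32 -3.54
endloop
endfacet
facet normal -0.426 0.666 -0.612
outer loop
vertex -2.166 0.484 -3.011
vertex -2.664 -0.32 -3.54
vertex -3.146 0.151 -2.692
endloop
endfacet
facet normal 0.472 0.481 0.739
outer loop
vertex -1.431 0.044 -2.349
vertex -2.384 0.376 -1.956
vertex -1.956 -0.56 -1.62
endloop
endfacet
facet normal -0.658 0.551 0.513
outer loop
vertex -2.384 0.376 -1.956
vertex -3.146 0.151 -2.692
vertex -3.016 -0.495 -1.832
endloop
endfacet
facet normal -0.843 0.092 -0.530
outer loop
vertex -3.146 0.151 -2.692
vertex -2.664 -0.32 -3.54
vertex -3.189 -0.924 -2.811
endloop
endfacet
facet normal 0.174 -0.261 -0.949
outer loop
vertex -2.664 -0.32 -3.54
vertex -1.604 -0.385 -3.328
vertex -2.236 -1.256 -3.204
endloop
endfacet
facet normal 0.986 -0.021 -0.165
outer loop
vertex -1.604 -0.385 -3.328
vertex -1.431 0.044 -2.349
vertex -1.474 -1.031 -2.468
endloop
endfacet
facet normal -0.202 -0.448 0.871
outer loop
vertex -2.454 -1.364 -2.149
vertex -1.956 -0.56 -1.62
vertex -3.016 -0.495 -1.832
endloop
endfacet
facet normal -0.704 -0.596 0.386
outer loop
vertex -2.454 -1.364 -2.149
vertex -3.016 -0.495 -1.832
vertex -3.189 -0.924 -2.811
endloop
endfacet
facet normal -0.387 -0.906 -0.173
outer loop
vertex -2.454 -1.364 -2.149
vertex -3.189 -0.924 -2.811
vertex -2.236 -1.256 -3.204
endloop
endfacet
facet normal 0.312 -0.950 -0.033
outer loop
vertex -2.454 -1.364 -2.149
vertex -2.236 -1.256 -3.204
vertex -1.474 -1.031 -2.468
endloop
endfacet
facet normal 0.426 -0.666 0.612
outer loop
vertex -2.454 -1.364 -2.149
vertex -1.474 -1.031 -2.468
vertex -1.956 -0.56 -1.62
endloop
endfacet
facet normal -0.174 0.261 0.949
outer loop
vertex -3.016 -0.495 -1.832
vertex -1.956 -0.56 -1.62
vertex -2.384 0.376 -1.956
endloop
endfacet
facet normal -0.986 0.021 0.165
outer loop
vertex -3.189 -0.924 -2.811
vertex -3.016 -0.495 -1.832
vertex -3.146 0.151 -2.692
endloop
endfacet
facet normal -0.472 -0.481 -0.739
outer loop
vertex -2.236 -1.256 -3.204
vertex -3.189 -0.924 -2.811
vertex -2.664 -0.32 -3.54
endloop
endfacet
facet normal 0.658 -0.551 -0.513
outer loop
vertex -1.474 -1.031 -2.468
vertex -2.236 -1.256 -3.204
vertex -1.604 -0.385 -3.328
endloop
endfacet
facet normal 0.843 -0.092 0.530
outer loop
vertex -1.956 -0.56 -1.62
vertex -1.474 -1.031 -2.468
vertex -1.431 0.044 -2.349
endloop
endfacet
facet normal 0.342 -0.274 -0.899
outer loop
vertex -2.086 2.692 -2.173
vertex -2.659 2.637 -2.374
vertex -2.297 3.128 -2.386
endloop
endfacet
facet normal 0.614 0.566 0.550
outer loop
vertex -2.086 2.692 -2.173
vertex -2.297 3.128 -2.386
vertex -3.041 2.943 -1.366
endloop
endfacet
facet normal 0.341 -0.273 -0.899
outer loop
vertex -2.297 3.128 -2.386
vertex -2.659 2.637 -2.374
vertex -2.782 3.194 -2.59
endloop
endfacet
facet normal 0.045 0.977 0.210
outer loop
vertex -2.297 3.128 -2.386
vertex -2.782 3.194 -2.59
vertex -3.041 2.943 -1.366
endloop
endfacet
facet normal 0.342 -0.273 -0.899
outer loop
vertex -2.782 3.194 -2.59
vertex -2.659 2.637 -2.374
vertex -3.173 2.84 -2.631
endloop
endfacet
facet normal -0.672 0.741 0.010
outer loop
vertex -2.782 3.194 -2.59
vertex -3.173 2.84 -2.631
vertex -3.041 2.943 -1.366
endloop
endfacet
facet normal 0.341 -0.275 -0.899
outer loop
vertex -3.173 2.84 -2.631
vertex -2.659 2.637 -2.374
vertex -3.178 2.334 -2.478
endloop
endfacet
facet normal -0.994 0.040 0.100
outer loop
vertex -3.173 2.84 -2.631
vertex -3.178 2.334 -2.478
vertex -3.041 2.943 -1.366
endloop
endfacet
facet normal 0.340 -0.274 -0.900
outer loop
vertex -3.178 2.334 -2.478
vertex -2.659 2.637 -2.374
vertex -2.792 2.055 -2.247
endloop
endfacet
facet normal -0.683 -0.602 0.414
outer loop
vertex -3.178 2.334 -2.478
vertex -2.792 2.055 -2.247
vertex -3.041 2.943 -1.366
endloop
endfacet
facet normal 0.342 -0.274 -0.899
outer loop
vertex -2.792 2.055 -2.247
vertex -2.659 2.637 -2.374
vertex -2.306 2.215 -2.111
endloop
endfacet
facet normal 0.031 -0.700 0.714
outer loop
vertex -2.792 2.055 -2.247
vertex -2.306 2.215 -2.111
vertex -3.041 2.943 -1.366
endloop
endfacet
facet normal 0.342 -0.274 -0.899
outer loop
vertex -2.306 2.215 -2.111
vertex -2.659 2.637 -2.374
vertex -2.086 2.692 -2.173
endloop
endfacet
facet normal 0.607 -0.179 0.774
outer loop
vertex -2.306 2.215 -2.111
vertex -2.086 2.692 -2.173
vertex -3.041 2.943 -1.366
endloop
endfacet

endsolid


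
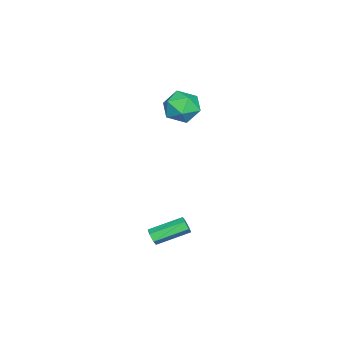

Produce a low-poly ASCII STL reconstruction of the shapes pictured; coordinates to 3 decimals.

solid 
facet normal 0.445 -0.815 -0.371
outer loop
vertex 4.609 2.613 -3.204
vertex 4.305 2.649 -3.648
vertex 4.782 2.9 -3.627
endloop
endfacet
facet normal 0.836 0.230 0.498
outer loop
vertex 4.609 2.613 -3.204
vertex 4.782 2.9 -3.627
vertex 3.7 4.275 -2.447
endloop
endfacet
facet normal 0.836 0.231 0.498
outer loop
vertex 3.7 4.275 -2.447
vertex 4.782 2.9 -3.627
vertex 3.873 4.563 -2.871
endloop
endfacet
facet normal -0.446 0.814 0.371
outer loop
vertex 3.7 4.275 -2.447
vertex 3.873 4.563 -2.871
vertex 3.395 4.311 -2.892
endloop
endfacet
facet normal 0.445 -0.815 -0.371
outer loop
vertex 4.782 2.9 -3.627
vertex 4.305 2.649 -3.648
vertex 4.477 2.936 -4.072
endloop
endfacet
facet normal 0.695 0.576 -0.430
outer loop
vertex 4.782 2.9 -3.627
vertex 4.477 2.936 -4.072
vertex 3.873 4.563 -2.871
endloop
endfacet
facet normal 0.694 0.576 -0.431
outer loop
vertex 3.873 4.563 -2.871
vertex 4.477 2.936 -4.072
vertex 3.568 4.598 -3.315
endloop
endfacet
facet normal -0.446 0.815 0.371
outer loop
vertex 3.873 4.563 -2.871
vertex 3.568 4.598 -3.315
vertex 3.395 4.311 -2.892
endloop
endfacet
facet normal 0.445 -0.815 -0.371
outer loop
vertex 4.477 2.936 -4.072
vertex 4.305 2.649 -3.648
vertex 4.0 2.685 -4.093
endloop
endfacet
facet normal -0.141 0.345 -0.928
outer loop
vertex 4.477 2.936 -4.072
vertex 4.0 2.685 -4.093
vertex 3.568 4.598 -3.315
endloop
endfacet
facet normal -0.141 0.345 -0.928
outer loop
vertex 3.568 4.598 -3.315
vertex 4.0 2.685 -4.093
vertex 3.091 4.347 -3.336
endloop
endfacet
facet normal -0.445 0.815 0.371
outer loop
vertex 3.568 4.598 -3.315
vertex 3.091 4.347 -3.336
vertex 3.395 4.311 -2.892
endloop
endfacet
facet normal 0.446 -0.814 -0.371
outer loop
vertex 4.0 2.685 -4.093
vertex 4.305 2.649 -3.648
vertex 3.827 2.397 -3.669
endloop
endfacet
facet normal -0.836 -0.231 -0.498
outer loop
vertex 4.0 2.685 -4.093
vertex 3.827 2.397 -3.669
vertex 3.091 4.347 -3.336
endloop
endfacet
facet normal -0.836 -0.230 -0.498
outer loop
vertex 3.091 4.347 -3.336
vertex 3.827 2.397 -3.669
vertex 2.918 4.06 -2.913
endloop
endfacet
facet normal -0.445 0.815 0.371
outer loop
vertex 3.091 4.347 -3.336
vertex 2.918 4.06 -2.913
vertex 3.395 4.311 -2.892
endloop
endfacet
facet normal 0.446 -0.815 -0.371
outer loop
vertex 3.827 2.397 -3.669
vertex 4.305 2.649 -3.648
vertex 4.132 2.362 -3.225
endloop
endfacet
facet normal -0.694 -0.576 0.432
outer loop
vertex 3.827 2.397 -3.669
vertex 4.132 2.362 -3.225
vertex 2.918 4.06 -2.913
endloop
endfacet
facet normal -0.695 -0.576 0.430
outer loop
vertex 2.918 4.06 -2.913
vertex 4.132 2.362 -3.225
vertex 3.223 4.024 -2.468
endloop
endfacet
facet normal -0.445 0.815 0.371
outer loop
vertex 2.918 4.06 -2.913
vertex 3.223 4.024 -2.468
vertex 3.395 4.311 -2.892
endloop
endfacet
facet normal 0.445 -0.815 -0.371
outer loop
vertex 4.132 2.362 -3.225
vertex 4.305 2.649 -3.648
vertex 4.609 2.613 -3.204
endloop
endfacet
facet normal 0.141 -0.345 0.928
outer loop
vertex 4.132 2.362 -3.225
vertex 4.609 2.613 -3.204
vertex 3.223 4.024 -2.468
endloop
endfacet
facet normal 0.141 -0.345 0.928
outer loop
vertex 3.223 4.024 -2.468
vertex 4.609 2.613 -3.204
vertex 3.7 4.275 -2.447
endloop
endfacet
facet normal -0.445 0.815 0.371
outer loop
vertex 3.223 4.024 -2.468
vertex 3.7 4.275 -2.447
vertex 3.395 4.311 -2.892
endloop
endfacet
facet normal -0.942 0.319 -0.105
outer loop
vertex -0.939 3.433 3.255
vertex -1.326 2.48 3.829
vertex -1.06 3.46 4.426
endloop
endfacet
facet normal -0.488 0.870 -0.071
outer loop
vertex -0.939 3.433 3.255
vertex -1.06 3.46 4.426
vertex -0.116 3.949 3.921
endloop
endfacet
facet normal -0.016 0.800 -0.600
outer loop
vertex -0.939 3.433 3.255
vertex -0.116 3.949 3.921
vertex 0.202 3.273 3.011
endloop
endfacet
facet normal -0.177 0.206 -0.962
outer loop
vertex -0.939 3.433 3.255
vertex 0.202 3.273 3.011
vertex -0.546 2.365 2.954
endloop
endfacet
facet normal -0.749 -0.091 -0.656
outer loop
vertex -0.939 3.433 3.255
vertex -0.546 2.365 2.954
vertex -1.326 2.48 3.829
endloop
endfacet
facet normal -0.134 0.826 0.548
outer loop
vertex -0.116 3.949 3.921
vertex -1.06 3.46 4.426
vertex 0.006 3.315 4.906
endloop
endfacet
facet normal -0.868 -0.064 0.492
outer loop
vertex -1.06 3.46 4.426
vertex -1.326 2.48 3.829
vertex -0.742 2.407 4.849
endloop
endfacet
facet normal -0.556 -0.728 -0.400
outer loop
vertex -1.326 2.48 3.829
vertex -0.546 2.365 2.954
vertex -0.424 1.731 3.939
endloop
endfacet
facet normal 0.369 -0.248 -0.895
outer loop
vertex -0.546 2.365 2.954
vertex 0.202 3.273 3.011
vertex 0.52 2.22 3.434
endloop
endfacet
facet normal 0.630 0.713 -0.309
outer loop
vertex 0.202 3.273 3.011
vertex -0.116 3.949 3.921
vertex 0.786 3.2 4.031
endloop
endfacet
facet normal 0.177 -0.206 0.962
outer loop
vertex 0.399 2.247 4.605
vertex 0.006 3.315 4.906
vertex -0.742 2.407 4.849
endloop
endfacet
facet normal 0.016 -0.800 0.600
outer loop
vertex 0.399 2.247 4.605
vertex -0.742 2.407 4.849
vertex -0.424 1.731 3.939
endloop
endfacet
facet normal 0.488 -0.870 0.071
outer loop
vertex 0.399 2.247 4.605
vertex -0.424 1.731 3.939
vertex 0.52 2.22 3.434
endloop
endfacet
facet normal 0.942 -0.319 0.105
outer loop
vertex 0.399 2.247 4.605
vertex 0.52 2.22 3.434
vertex 0.786 3.2 4.031
endloop
endfacet
facet normal 0.749 0.091 0.656
outer loop
vertex 0.399 2.247 4.605
vertex 0.786 3.2 4.031
vertex 0.006 3.315 4.906
endloop
endfacet
facet normal -0.369 0.248 0.895
outer loop
vertex -0.742 2.407 4.849
vertex 0.006 3.315 4.906
vertex -1.06 3.46 4.426
endloop
endfacet
facet normal -0.630 -0.713 0.309
outer loop
vertex -0.424 1.731 3.939
vertex -0.742 2.407 4.849
vertex -1.326 2.48 3.829
endloop
endfacet
facet normal 0.134 -0.826 -0.548
outer loop
vertex 0.52 2.22 3.434
vertex -0.424 1.731 3.939
vertex -0.546 2.365 2.954
endloop
endfacet
facet normal 0.868 0.064 -0.492
outer loop
vertex 0.786 3.2 4.031
vertex 0.52 2.22 3.434
vertex 0.202 3.273 3.011
endloop
endfacet
facet normal 0.556 0.728 0.400
outer loop
vertex 0.006 3.315 4.906
vertex 0.786 3.2 4.031
vertex -0.116 3.949 3.921
endloop
endfacet

endsolid


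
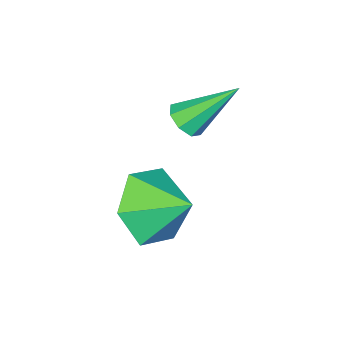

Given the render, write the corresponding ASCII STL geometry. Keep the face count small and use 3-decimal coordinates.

solid 
facet normal 0.477 -0.534 -0.698
outer loop
vertex 1.185 0.229 -0.99
vertex 0.803 0.359 -1.35
vertex 1.273 0.577 -1.196
endloop
endfacet
facet normal 0.683 0.237 0.691
outer loop
vertex 1.185 0.229 -0.99
vertex 1.273 0.577 -1.196
vertex -0.003 1.261 -0.17
endloop
endfacet
facet normal 0.477 -0.534 -0.698
outer loop
vertex 1.273 0.577 -1.196
vertex 0.803 0.359 -1.35
vertex 1.086 0.797 -1.492
endloop
endfacet
facet normal 0.588 0.782 0.210
outer loop
vertex 1.273 0.577 -1.196
vertex 1.086 0.797 -1.492
vertex -0.003 1.261 -0.17
endloop
endfacet
facet normal 0.475 -0.534 -0.700
outer loop
vertex 1.086 0.797 -1.492
vertex 0.803 0.359 -1.35
vertex 0.733 0.761 -1.704
endloop
endfacet
facet normal 0.070 0.958 -0.279
outer loop
vertex 1.086 0.797 -1.492
vertex 0.733 0.761 -1.704
vertex -0.003 1.261 -0.17
endloop
endfacet
facet normal 0.479 -0.532 -0.699
outer loop
vertex 0.733 0.761 -1.704
vertex 0.803 0.359 -1.35
vertex 0.422 0.489 -1.71
endloop
endfacet
facet normal -0.569 0.661 -0.489
outer loop
vertex 0.733 0.761 -1.704
vertex 0.422 0.489 -1.71
vertex -0.003 1.261 -0.17
endloop
endfacet
facet normal 0.477 -0.534 -0.698
outer loop
vertex 0.422 0.489 -1.71
vertex 0.803 0.359 -1.35
vertex 0.334 0.141 -1.504
endloop
endfacet
facet normal -0.953 0.066 -0.296
outer loop
vertex 0.422 0.489 -1.71
vertex 0.334 0.141 -1.504
vertex -0.003 1.261 -0.17
endloop
endfacet
facet normal 0.477 -0.532 -0.699
outer loop
vertex 0.334 0.141 -1.504
vertex 0.803 0.359 -1.35
vertex 0.521 -0.079 -1.209
endloop
endfacet
facet normal -0.858 -0.480 0.186
outer loop
vertex 0.334 0.141 -1.504
vertex 0.521 -0.079 -1.209
vertex -0.003 1.261 -0.17
endloop
endfacet
facet normal 0.478 -0.533 -0.698
outer loop
vertex 0.521 -0.079 -1.209
vertex 0.803 0.359 -1.35
vertex 0.873 -0.042 -0.996
endloop
endfacet
facet normal -0.339 -0.656 0.675
outer loop
vertex 0.521 -0.079 -1.209
vertex 0.873 -0.042 -0.996
vertex -0.003 1.261 -0.17
endloop
endfacet
facet normal 0.477 -0.533 -0.699
outer loop
vertex 0.873 -0.042 -0.996
vertex 0.803 0.359 -1.35
vertex 1.185 0.229 -0.99
endloop
endfacet
facet normal 0.297 -0.361 0.884
outer loop
vertex 0.873 -0.042 -0.996
vertex 1.185 0.229 -0.99
vertex -0.003 1.261 -0.17
endloop
endfacet
facet normal 0.150 -0.842 -0.519
outer loop
vertex 3.367 1.363 -3.514
vertex 2.516 0.902 -3.012
vertex 2.369 1.45 -3.943
endloop
endfacet
facet normal 0.211 0.930 -0.302
outer loop
vertex 3.367 1.363 -3.514
vertex 2.369 1.45 -3.943
vertex 2.324 1.978 -2.348
endloop
endfacet
facet normal 0.151 -0.841 -0.519
outer loop
vertex 2.369 1.45 -3.943
vertex 2.516 0.902 -3.012
vertex 1.518 0.988 -3.442
endloop
endfacet
facet normal -0.578 0.770 -0.271
outer loop
vertex 2.369 1.45 -3.943
vertex 1.518 0.988 -3.442
vertex 2.324 1.978 -2.348
endloop
endfacet
facet normal 0.151 -0.841 -0.519
outer loop
vertex 1.518 0.988 -3.442
vertex 2.516 0.902 -3.012
vertex 1.665 0.44 -2.511
endloop
endfacet
facet normal -0.877 0.340 0.339
outer loop
vertex 1.518 0.988 -3.442
vertex 1.665 0.44 -2.511
vertex 2.324 1.978 -2.348
endloop
endfacet
facet normal 0.150 -0.841 -0.520
outer loop
vertex 1.665 0.44 -2.511
vertex 2.516 0.902 -3.012
vertex 2.664 0.353 -2.082
endloop
endfacet
facet normal -0.389 0.069 0.919
outer loop
vertex 1.665 0.44 -2.511
vertex 2.664 0.353 -2.082
vertex 2.324 1.978 -2.348
endloop
endfacet
facet normal 0.150 -0.841 -0.520
outer loop
vertex 2.664 0.353 -2.082
vertex 2.516 0.902 -3.012
vertex 3.514 0.815 -2.583
endloop
endfacet
facet normal 0.399 0.229 0.888
outer loop
vertex 2.664 0.353 -2.082
vertex 3.514 0.815 -2.583
vertex 2.324 1.978 -2.348
endloop
endfacet
facet normal 0.150 -0.842 -0.519
outer loop
vertex 3.514 0.815 -2.583
vertex 2.516 0.902 -3.012
vertex 3.367 1.363 -3.514
endloop
endfacet
facet normal 0.699 0.659 0.278
outer loop
vertex 3.514 0.815 -2.583
vertex 3.367 1.363 -3.514
vertex 2.324 1.978 -2.348
endloop
endfacet

endsolid


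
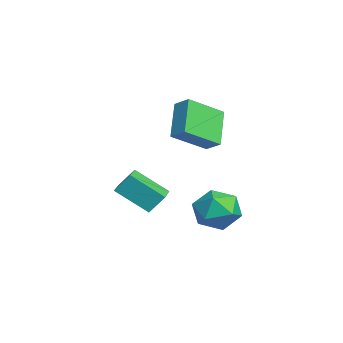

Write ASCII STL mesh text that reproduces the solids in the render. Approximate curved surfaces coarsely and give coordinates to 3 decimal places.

solid 
facet normal -0.658 -0.560 -0.503
outer loop
vertex -1.7 -0.919 0.73
vertex -3.158 -0.53 2.205
vertex -2.334 0.793 -0.348
endloop
endfacet
facet normal 0.691 -0.184 -0.699
outer loop
vertex -1.702 1.33 0.135
vertex -1.7 -0.919 0.73
vertex -2.334 0.793 -0.348
endloop
endfacet
facet normal -0.658 -0.560 -0.503
outer loop
vertex -2.334 0.793 -0.348
vertex -3.158 -0.53 2.205
vertex -3.792 1.182 1.127
endloop
endfacet
facet normal -0.298 0.808 -0.508
outer loop
vertex -3.792 1.182 1.127
vertex -1.702 1.33 0.135
vertex -2.334 0.793 -0.348
endloop
endfacet
facet normal 0.298 -0.808 0.508
outer loop
vertex -1.7 -0.919 0.73
vertex -2.526 0.007 2.688
vertex -3.158 -0.53 2.205
endloop
endfacet
facet normal 0.691 -0.184 -0.699
outer loop
vertex -1.068 -0.382 1.213
vertex -1.7 -0.919 0.73
vertex -1.702 1.33 0.135
endloop
endfacet
facet normal 0.298 -0.808 0.508
outer loop
vertex -1.068 -0.382 1.213
vertex -2.526 0.007 2.688
vertex -1.7 -0.919 0.73
endloop
endfacet
facet normal -0.691 0.184 0.699
outer loop
vertex -3.158 -0.53 2.205
vertex -2.526 0.007 2.688
vertex -3.792 1.182 1.127
endloop
endfacet
facet normal -0.298 0.808 -0.508
outer loop
vertex -3.16 1.719 1.61
vertex -1.702 1.33 0.135
vertex -3.792 1.182 1.127
endloop
endfacet
facet normal -0.691 0.184 0.699
outer loop
vertex -3.792 1.182 1.127
vertex -2.526 0.007 2.688
vertex -3.16 1.719 1.61
endloop
endfacet
facet normal 0.658 0.560 0.503
outer loop
vertex -3.16 1.719 1.61
vertex -1.068 -0.382 1.213
vertex -1.702 1.33 0.135
endloop
endfacet
facet normal 0.658 0.560 0.503
outer loop
vertex -2.526 0.007 2.688
vertex -1.068 -0.382 1.213
vertex -3.16 1.719 1.61
endloop
endfacet
facet normal -0.956 0.266 -0.122
outer loop
vertex -0.867 -3.318 -1.776
vertex -0.788 -2.623 -0.876
vertex -0.315 -1.87 -2.943
endloop
endfacet
facet normal -0.069 -0.610 -0.789
outer loop
vertex 0.928 -2.217 -2.784
vertex -0.867 -3.318 -1.776
vertex -0.315 -1.87 -2.943
endloop
endfacet
facet normal -0.956 0.266 -0.122
outer loop
vertex -0.315 -1.87 -2.943
vertex -0.788 -2.623 -0.876
vertex -0.236 -1.175 -2.042
endloop
endfacet
facet normal 0.285 0.747 -0.601
outer loop
vertex -0.236 -1.175 -2.042
vertex 0.928 -2.217 -2.784
vertex -0.315 -1.87 -2.943
endloop
endfacet
facet normal -0.285 -0.746 0.601
outer loop
vertex -0.867 -3.318 -1.776
vertex 0.455 -2.97 -0.717
vertex -0.788 -2.623 -0.876
endloop
endfacet
facet normal -0.070 -0.609 -0.790
outer loop
vertex 0.376 -3.665 -1.618
vertex -0.867 -3.318 -1.776
vertex 0.928 -2.217 -2.784
endloop
endfacet
facet normal -0.285 -0.747 0.601
outer loop
vertex 0.376 -3.665 -1.618
vertex 0.455 -2.97 -0.717
vertex -0.867 -3.318 -1.776
endloop
endfacet
facet normal 0.069 0.610 0.790
outer loop
vertex -0.788 -2.623 -0.876
vertex 0.455 -2.97 -0.717
vertex -0.236 -1.175 -2.042
endloop
endfacet
facet normal 0.285 0.746 -0.601
outer loop
vertex 1.007 -1.522 -1.884
vertex 0.928 -2.217 -2.784
vertex -0.236 -1.175 -2.042
endloop
endfacet
facet normal 0.070 0.610 0.790
outer loop
vertex -0.236 -1.175 -2.042
vertex 0.455 -2.97 -0.717
vertex 1.007 -1.522 -1.884
endloop
endfacet
facet normal 0.956 -0.266 0.122
outer loop
vertex 1.007 -1.522 -1.884
vertex 0.376 -3.665 -1.618
vertex 0.928 -2.217 -2.784
endloop
endfacet
facet normal 0.956 -0.266 0.122
outer loop
vertex 0.455 -2.97 -0.717
vertex 0.376 -3.665 -1.618
vertex 1.007 -1.522 -1.884
endloop
endfacet
facet normal -0.939 0.002 0.344
outer loop
vertex -2.351 0.601 -3.893
vertex -1.937 0.951 -2.766
vertex -2.246 1.816 -3.615
endloop
endfacet
facet normal -0.922 0.160 -0.352
outer loop
vertex -2.351 0.601 -3.893
vertex -2.246 1.816 -3.615
vertex -1.889 1.398 -4.74
endloop
endfacet
facet normal -0.611 -0.383 -0.693
outer loop
vertex -2.351 0.601 -3.893
vertex -1.889 1.398 -4.74
vertex -1.361 0.275 -4.585
endloop
endfacet
facet normal -0.434 -0.876 -0.209
outer loop
vertex -2.351 0.601 -3.893
vertex -1.361 0.275 -4.585
vertex -1.39 -0.001 -3.365
endloop
endfacet
facet normal -0.637 -0.638 0.432
outer loop
vertex -2.351 0.601 -3.893
vertex -1.39 -0.001 -3.365
vertex -1.937 0.951 -2.766
endloop
endfacet
facet normal -0.513 0.739 -0.437
outer loop
vertex -1.889 1.398 -4.74
vertex -2.246 1.816 -3.615
vertex -1.19 2.241 -4.135
endloop
endfacet
facet normal -0.540 0.483 0.689
outer loop
vertex -2.246 1.816 -3.615
vertex -1.937 0.951 -2.766
vertex -1.219 1.965 -2.915
endloop
endfacet
facet normal -0.052 -0.553 0.831
outer loop
vertex -1.937 0.951 -2.766
vertex -1.39 -0.001 -3.365
vertex -0.691 0.842 -2.76
endloop
endfacet
facet normal 0.276 -0.939 -0.206
outer loop
vertex -1.39 -0.001 -3.365
vertex -1.361 0.275 -4.585
vertex -0.334 0.424 -3.885
endloop
endfacet
facet normal -0.007 -0.140 -0.990
outer loop
vertex -1.361 0.275 -4.585
vertex -1.889 1.398 -4.74
vertex -0.643 1.289 -4.734
endloop
endfacet
facet normal 0.434 0.876 0.209
outer loop
vertex -0.229 1.639 -3.607
vertex -1.19 2.241 -4.135
vertex -1.219 1.965 -2.915
endloop
endfacet
facet normal 0.611 0.383 0.693
outer loop
vertex -0.229 1.639 -3.607
vertex -1.219 1.965 -2.915
vertex -0.691 0.842 -2.76
endloop
endfacet
facet normal 0.922 -0.160 0.352
outer loop
vertex -0.229 1.639 -3.607
vertex -0.691 0.842 -2.76
vertex -0.334 0.424 -3.885
endloop
endfacet
facet normal 0.939 -0.002 -0.344
outer loop
vertex -0.229 1.639 -3.607
vertex -0.334 0.424 -3.885
vertex -0.643 1.289 -4.734
endloop
endfacet
facet normal 0.637 0.638 -0.432
outer loop
vertex -0.229 1.639 -3.607
vertex -0.643 1.289 -4.734
vertex -1.19 2.241 -4.135
endloop
endfacet
facet normal -0.276 0.939 0.206
outer loop
vertex -1.219 1.965 -2.915
vertex -1.19 2.241 -4.135
vertex -2.246 1.816 -3.615
endloop
endfacet
facet normal 0.007 0.140 0.990
outer loop
vertex -0.691 0.842 -2.76
vertex -1.219 1.965 -2.915
vertex -1.937 0.951 -2.766
endloop
endfacet
facet normal 0.513 -0.739 0.437
outer loop
vertex -0.334 0.424 -3.885
vertex -0.691 0.842 -2.76
vertex -1.39 -0.001 -3.365
endloop
endfacet
facet normal 0.540 -0.483 -0.689
outer loop
vertex -0.643 1.289 -4.734
vertex -0.334 0.424 -3.885
vertex -1.361 0.275 -4.585
endloop
endfacet
facet normal 0.052 0.553 -0.831
outer loop
vertex -1.19 2.241 -4.135
vertex -0.643 1.289 -4.734
vertex -1.889 1.398 -4.74
endloop
endfacet

endsolid


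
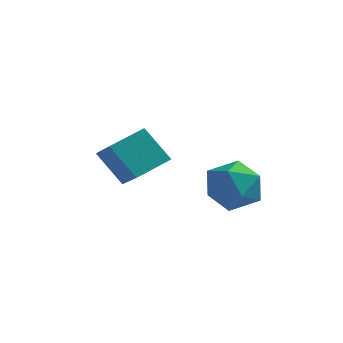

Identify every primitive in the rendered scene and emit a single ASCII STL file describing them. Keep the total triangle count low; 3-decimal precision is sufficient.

solid 
facet normal -0.632 0.072 0.772
outer loop
vertex -2.929 -0.149 2.746
vertex -3.812 0.816 1.934
vertex -3.617 -1.173 2.278
endloop
endfacet
facet normal 0.574 -0.627 0.527
outer loop
vertex -2.708 -1.276 1.166
vertex -2.929 -0.149 2.746
vertex -3.617 -1.173 2.278
endloop
endfacet
facet normal -0.631 0.072 0.772
outer loop
vertex -3.617 -1.173 2.278
vertex -3.812 0.816 1.934
vertex -4.501 -0.208 1.466
endloop
endfacet
facet normal -0.522 -0.776 -0.354
outer loop
vertex -4.501 -0.208 1.466
vertex -2.708 -1.276 1.166
vertex -3.617 -1.173 2.278
endloop
endfacet
facet normal 0.522 0.776 0.355
outer loop
vertex -2.929 -0.149 2.746
vertex -2.903 0.713 0.822
vertex -3.812 0.816 1.934
endloop
endfacet
facet normal 0.573 -0.627 0.527
outer loop
vertex -2.019 -0.252 1.634
vertex -2.929 -0.149 2.746
vertex -2.708 -1.276 1.166
endloop
endfacet
facet normal 0.521 0.776 0.355
outer loop
vertex -2.019 -0.252 1.634
vertex -2.903 0.713 0.822
vertex -2.929 -0.149 2.746
endloop
endfacet
facet normal -0.574 0.627 -0.527
outer loop
vertex -3.812 0.816 1.934
vertex -2.903 0.713 0.822
vertex -4.501 -0.208 1.466
endloop
endfacet
facet normal -0.522 -0.776 -0.355
outer loop
vertex -3.591 -0.311 0.354
vertex -2.708 -1.276 1.166
vertex -4.501 -0.208 1.466
endloop
endfacet
facet normal -0.574 0.627 -0.528
outer loop
vertex -4.501 -0.208 1.466
vertex -2.903 0.713 0.822
vertex -3.591 -0.311 0.354
endloop
endfacet
facet normal 0.631 -0.072 -0.772
outer loop
vertex -3.591 -0.311 0.354
vertex -2.019 -0.252 1.634
vertex -2.708 -1.276 1.166
endloop
endfacet
facet normal 0.631 -0.071 -0.772
outer loop
vertex -2.903 0.713 0.822
vertex -2.019 -0.252 1.634
vertex -3.591 -0.311 0.354
endloop
endfacet
facet normal -0.563 -0.613 0.554
outer loop
vertex -1.152 0.464 0.999
vertex -0.79 -0.344 0.472
vertex -0.303 -0.024 1.322
endloop
endfacet
facet normal -0.374 -0.036 0.927
outer loop
vertex -1.152 0.464 0.999
vertex -0.303 -0.024 1.322
vertex -0.346 1.005 1.345
endloop
endfacet
facet normal -0.611 0.539 0.579
outer loop
vertex -1.152 0.464 0.999
vertex -0.346 1.005 1.345
vertex -0.86 1.321 0.509
endloop
endfacet
facet normal -0.948 0.318 -0.009
outer loop
vertex -1.152 0.464 0.999
vertex -0.86 1.321 0.509
vertex -1.134 0.488 -0.031
endloop
endfacet
facet normal -0.918 -0.395 -0.025
outer loop
vertex -1.152 0.464 0.999
vertex -1.134 0.488 -0.031
vertex -0.79 -0.344 0.472
endloop
endfacet
facet normal 0.340 -0.007 0.941
outer loop
vertex -0.346 1.005 1.345
vertex -0.303 -0.024 1.322
vertex 0.514 0.532 1.031
endloop
endfacet
facet normal 0.033 -0.941 0.335
outer loop
vertex -0.303 -0.024 1.322
vertex -0.79 -0.344 0.472
vertex 0.24 -0.301 0.491
endloop
endfacet
facet normal -0.542 -0.587 -0.601
outer loop
vertex -0.79 -0.344 0.472
vertex -1.134 0.488 -0.031
vertex -0.274 0.015 -0.345
endloop
endfacet
facet normal -0.590 0.567 -0.575
outer loop
vertex -1.134 0.488 -0.031
vertex -0.86 1.321 0.509
vertex -0.317 1.044 -0.322
endloop
endfacet
facet normal -0.046 0.925 0.378
outer loop
vertex -0.86 1.321 0.509
vertex -0.346 1.005 1.345
vertex 0.17 1.364 0.528
endloop
endfacet
facet normal 0.948 -0.318 0.009
outer loop
vertex 0.532 0.556 0.001
vertex 0.514 0.532 1.031
vertex 0.24 -0.301 0.491
endloop
endfacet
facet normal 0.611 -0.539 -0.579
outer loop
vertex 0.532 0.556 0.001
vertex 0.24 -0.301 0.491
vertex -0.274 0.015 -0.345
endloop
endfacet
facet normal 0.374 0.036 -0.927
outer loop
vertex 0.532 0.556 0.001
vertex -0.274 0.015 -0.345
vertex -0.317 1.044 -0.322
endloop
endfacet
facet normal 0.563 0.613 -0.554
outer loop
vertex 0.532 0.556 0.001
vertex -0.317 1.044 -0.322
vertex 0.17 1.364 0.528
endloop
endfacet
facet normal 0.918 0.395 0.025
outer loop
vertex 0.532 0.556 0.001
vertex 0.17 1.364 0.528
vertex 0.514 0.532 1.031
endloop
endfacet
facet normal 0.590 -0.567 0.575
outer loop
vertex 0.24 -0.301 0.491
vertex 0.514 0.532 1.031
vertex -0.303 -0.024 1.322
endloop
endfacet
facet normal 0.046 -0.925 -0.378
outer loop
vertex -0.274 0.015 -0.345
vertex 0.24 -0.301 0.491
vertex -0.79 -0.344 0.472
endloop
endfacet
facet normal -0.340 0.007 -0.941
outer loop
vertex -0.317 1.044 -0.322
vertex -0.274 0.015 -0.345
vertex -1.134 0.488 -0.031
endloop
endfacet
facet normal -0.033 0.941 -0.335
outer loop
vertex 0.17 1.364 0.528
vertex -0.317 1.044 -0.322
vertex -0.86 1.321 0.509
endloop
endfacet
facet normal 0.542 0.587 0.601
outer loop
vertex 0.514 0.532 1.031
vertex 0.17 1.364 0.528
vertex -0.346 1.005 1.345
endloop
endfacet

endsolid


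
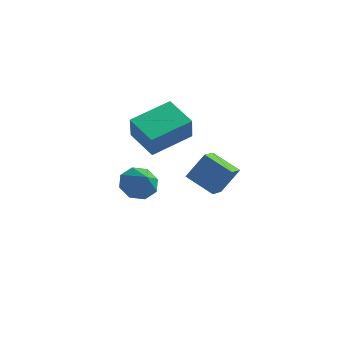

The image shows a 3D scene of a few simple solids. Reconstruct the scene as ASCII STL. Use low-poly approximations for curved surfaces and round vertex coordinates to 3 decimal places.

solid 
facet normal -0.547 0.448 -0.707
outer loop
vertex -3.11 -0.5 -4.892
vertex -3.613 -0.11 -4.256
vertex -2.861 0.112 -4.697
endloop
endfacet
facet normal 0.931 -0.327 -0.162
outer loop
vertex -3.11 -0.5 -4.892
vertex -2.861 0.112 -4.697
vertex -2.907 -0.69 -3.344
endloop
endfacet
facet normal -0.547 0.449 -0.706
outer loop
vertex -2.861 0.112 -4.697
vertex -3.613 -0.11 -4.256
vertex -3.052 0.593 -4.243
endloop
endfacet
facet normal 0.960 0.225 0.166
outer loop
vertex -2.861 0.112 -4.697
vertex -3.052 0.593 -4.243
vertex -2.907 -0.69 -3.344
endloop
endfacet
facet normal -0.547 0.450 -0.706
outer loop
vertex -3.052 0.593 -4.243
vertex -3.613 -0.11 -4.256
vertex -3.572 0.662 -3.796
endloop
endfacet
facet normal 0.601 0.503 0.621
outer loop
vertex -3.052 0.593 -4.243
vertex -3.572 0.662 -3.796
vertex -2.907 -0.69 -3.344
endloop
endfacet
facet normal -0.547 0.450 -0.706
outer loop
vertex -3.572 0.662 -3.796
vertex -3.613 -0.11 -4.256
vertex -4.116 0.279 -3.619
endloop
endfacet
facet normal 0.063 0.344 0.937
outer loop
vertex -3.572 0.662 -3.796
vertex -4.116 0.279 -3.619
vertex -2.907 -0.69 -3.344
endloop
endfacet
facet normal -0.548 0.448 -0.706
outer loop
vertex -4.116 0.279 -3.619
vertex -3.613 -0.11 -4.256
vertex -4.365 -0.333 -3.814
endloop
endfacet
facet normal -0.338 -0.158 0.928
outer loop
vertex -4.116 0.279 -3.619
vertex -4.365 -0.333 -3.814
vertex -2.907 -0.69 -3.344
endloop
endfacet
facet normal -0.548 0.449 -0.706
outer loop
vertex -4.365 -0.333 -3.814
vertex -3.613 -0.11 -4.256
vertex -4.174 -0.814 -4.268
endloop
endfacet
facet normal -0.367 -0.711 0.599
outer loop
vertex -4.365 -0.333 -3.814
vertex -4.174 -0.814 -4.268
vertex -2.907 -0.69 -3.344
endloop
endfacet
facet normal -0.548 0.448 -0.706
outer loop
vertex -4.174 -0.814 -4.268
vertex -3.613 -0.11 -4.256
vertex -3.654 -0.883 -4.715
endloop
endfacet
facet normal -0.008 -0.990 0.144
outer loop
vertex -4.174 -0.814 -4.268
vertex -3.654 -0.883 -4.715
vertex -2.907 -0.69 -3.344
endloop
endfacet
facet normal -0.546 0.449 -0.707
outer loop
vertex -3.654 -0.883 -4.715
vertex -3.613 -0.11 -4.256
vertex -3.11 -0.5 -4.892
endloop
endfacet
facet normal 0.529 -0.831 -0.171
outer loop
vertex -3.654 -0.883 -4.715
vertex -3.11 -0.5 -4.892
vertex -2.907 -0.69 -3.344
endloop
endfacet
facet normal -0.423 -0.381 -0.822
outer loop
vertex 1.908 -4.524 -0.807
vertex 0.65 -4.348 -0.242
vertex 1.859 -3.645 -1.189
endloop
endfacet
facet normal 0.905 -0.126 -0.407
outer loop
vertex 2.43 -3.132 -0.078
vertex 1.908 -4.524 -0.807
vertex 1.859 -3.645 -1.189
endloop
endfacet
facet normal -0.424 -0.380 -0.823
outer loop
vertex 1.859 -3.645 -1.189
vertex 0.65 -4.348 -0.242
vertex 0.602 -3.469 -0.623
endloop
endfacet
facet normal -0.051 0.916 -0.397
outer loop
vertex 0.602 -3.469 -0.623
vertex 2.43 -3.132 -0.078
vertex 1.859 -3.645 -1.189
endloop
endfacet
facet normal 0.050 -0.916 0.397
outer loop
vertex 1.908 -4.524 -0.807
vertex 1.221 -3.835 0.869
vertex 0.65 -4.348 -0.242
endloop
endfacet
facet normal 0.905 -0.127 -0.406
outer loop
vertex 2.478 -4.011 0.303
vertex 1.908 -4.524 -0.807
vertex 2.43 -3.132 -0.078
endloop
endfacet
facet normal 0.051 -0.916 0.397
outer loop
vertex 2.478 -4.011 0.303
vertex 1.221 -3.835 0.869
vertex 1.908 -4.524 -0.807
endloop
endfacet
facet normal -0.905 0.127 0.406
outer loop
vertex 0.65 -4.348 -0.242
vertex 1.221 -3.835 0.869
vertex 0.602 -3.469 -0.623
endloop
endfacet
facet normal -0.050 0.916 -0.398
outer loop
vertex 1.172 -2.956 0.487
vertex 2.43 -3.132 -0.078
vertex 0.602 -3.469 -0.623
endloop
endfacet
facet normal -0.905 0.126 0.406
outer loop
vertex 0.602 -3.469 -0.623
vertex 1.221 -3.835 0.869
vertex 1.172 -2.956 0.487
endloop
endfacet
facet normal 0.423 0.380 0.823
outer loop
vertex 1.172 -2.956 0.487
vertex 2.478 -4.011 0.303
vertex 2.43 -3.132 -0.078
endloop
endfacet
facet normal 0.423 0.381 0.822
outer loop
vertex 1.221 -3.835 0.869
vertex 2.478 -4.011 0.303
vertex 1.172 -2.956 0.487
endloop
endfacet
facet normal -0.847 0.412 0.337
outer loop
vertex -2.515 -2.94 1.429
vertex -1.52 -1.302 1.929
vertex -2.747 -2.431 0.223
endloop
endfacet
facet normal -0.503 -0.827 -0.252
outer loop
vertex -1.46 -3.058 -0.289
vertex -2.515 -2.94 1.429
vertex -2.747 -2.431 0.223
endloop
endfacet
facet normal -0.847 0.412 0.336
outer loop
vertex -2.747 -2.431 0.223
vertex -1.52 -1.302 1.929
vertex -1.752 -0.794 0.722
endloop
endfacet
facet normal -0.175 0.383 -0.907
outer loop
vertex -1.752 -0.794 0.722
vertex -1.46 -3.058 -0.289
vertex -2.747 -2.431 0.223
endloop
endfacet
facet normal 0.174 -0.383 0.907
outer loop
vertex -2.515 -2.94 1.429
vertex -0.233 -1.929 1.417
vertex -1.52 -1.302 1.929
endloop
endfacet
facet normal -0.502 -0.827 -0.252
outer loop
vertex -1.228 -3.566 0.918
vertex -2.515 -2.94 1.429
vertex -1.46 -3.058 -0.289
endloop
endfacet
facet normal 0.174 -0.382 0.907
outer loop
vertex -1.228 -3.566 0.918
vertex -0.233 -1.929 1.417
vertex -2.515 -2.94 1.429
endloop
endfacet
facet normal 0.503 0.827 0.251
outer loop
vertex -1.52 -1.302 1.929
vertex -0.233 -1.929 1.417
vertex -1.752 -0.794 0.722
endloop
endfacet
facet normal -0.174 0.383 -0.907
outer loop
vertex -0.465 -1.42 0.211
vertex -1.46 -3.058 -0.289
vertex -1.752 -0.794 0.722
endloop
endfacet
facet normal 0.502 0.827 0.252
outer loop
vertex -1.752 -0.794 0.722
vertex -0.233 -1.929 1.417
vertex -0.465 -1.42 0.211
endloop
endfacet
facet normal 0.847 -0.412 -0.336
outer loop
vertex -0.465 -1.42 0.211
vertex -1.228 -3.566 0.918
vertex -1.46 -3.058 -0.289
endloop
endfacet
facet normal 0.847 -0.412 -0.337
outer loop
vertex -0.233 -1.929 1.417
vertex -1.228 -3.566 0.918
vertex -0.465 -1.42 0.211
endloop
endfacet

endsolid


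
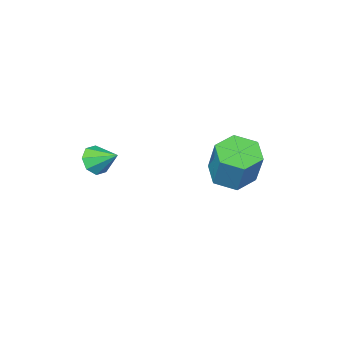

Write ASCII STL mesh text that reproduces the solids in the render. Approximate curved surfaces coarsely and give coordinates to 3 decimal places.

solid 
facet normal -0.114 -0.423 -0.899
outer loop
vertex -0.536 0.623 -4.2
vertex -1.232 1.365 -4.461
vertex -0.212 1.51 -4.659
endloop
endfacet
facet normal 0.944 -0.327 0.034
outer loop
vertex -0.536 0.623 -4.2
vertex -0.212 1.51 -4.659
vertex -0.311 1.454 -2.439
endloop
endfacet
facet normal 0.944 -0.328 0.034
outer loop
vertex -0.311 1.454 -2.439
vertex -0.212 1.51 -4.659
vertex 0.013 2.34 -2.898
endloop
endfacet
facet normal 0.115 0.423 0.899
outer loop
vertex -0.311 1.454 -2.439
vertex 0.013 2.34 -2.898
vertex -1.008 2.195 -2.699
endloop
endfacet
facet normal -0.114 -0.424 -0.899
outer loop
vertex -0.212 1.51 -4.659
vertex -1.232 1.365 -4.461
vertex -0.908 2.251 -4.92
endloop
endfacet
facet normal 0.740 0.567 -0.362
outer loop
vertex -0.212 1.51 -4.659
vertex -0.908 2.251 -4.92
vertex 0.013 2.34 -2.898
endloop
endfacet
facet normal 0.740 0.567 -0.362
outer loop
vertex 0.013 2.34 -2.898
vertex -0.908 2.251 -4.92
vertex -0.683 3.082 -3.159
endloop
endfacet
facet normal 0.115 0.424 0.898
outer loop
vertex 0.013 2.34 -2.898
vertex -0.683 3.082 -3.159
vertex -1.008 2.195 -2.699
endloop
endfacet
facet normal -0.115 -0.423 -0.899
outer loop
vertex -0.908 2.251 -4.92
vertex -1.232 1.365 -4.461
vertex -1.929 2.106 -4.721
endloop
endfacet
facet normal -0.204 0.895 -0.396
outer loop
vertex -0.908 2.251 -4.92
vertex -1.929 2.106 -4.721
vertex -0.683 3.082 -3.159
endloop
endfacet
facet normal -0.204 0.895 -0.396
outer loop
vertex -0.683 3.082 -3.159
vertex -1.929 2.106 -4.721
vertex -1.704 2.937 -2.96
endloop
endfacet
facet normal 0.115 0.424 0.898
outer loop
vertex -0.683 3.082 -3.159
vertex -1.704 2.937 -2.96
vertex -1.008 2.195 -2.699
endloop
endfacet
facet normal -0.115 -0.423 -0.899
outer loop
vertex -1.929 2.106 -4.721
vertex -1.232 1.365 -4.461
vertex -2.253 1.22 -4.262
endloop
endfacet
facet normal -0.944 0.328 -0.034
outer loop
vertex -1.929 2.106 -4.721
vertex -2.253 1.22 -4.262
vertex -1.704 2.937 -2.96
endloop
endfacet
facet normal -0.944 0.327 -0.034
outer loop
vertex -1.704 2.937 -2.96
vertex -2.253 1.22 -4.262
vertex -2.028 2.05 -2.501
endloop
endfacet
facet normal 0.114 0.423 0.899
outer loop
vertex -1.704 2.937 -2.96
vertex -2.028 2.05 -2.501
vertex -1.008 2.195 -2.699
endloop
endfacet
facet normal -0.115 -0.424 -0.898
outer loop
vertex -2.253 1.22 -4.262
vertex -1.232 1.365 -4.461
vertex -1.557 0.478 -4.001
endloop
endfacet
facet normal -0.740 -0.567 0.362
outer loop
vertex -2.253 1.22 -4.262
vertex -1.557 0.478 -4.001
vertex -2.028 2.05 -2.501
endloop
endfacet
facet normal -0.740 -0.567 0.362
outer loop
vertex -2.028 2.05 -2.501
vertex -1.557 0.478 -4.001
vertex -1.332 1.309 -2.24
endloop
endfacet
facet normal 0.114 0.424 0.899
outer loop
vertex -2.028 2.05 -2.501
vertex -1.332 1.309 -2.24
vertex -1.008 2.195 -2.699
endloop
endfacet
facet normal -0.115 -0.424 -0.898
outer loop
vertex -1.557 0.478 -4.001
vertex -1.232 1.365 -4.461
vertex -0.536 0.623 -4.2
endloop
endfacet
facet normal 0.204 -0.895 0.396
outer loop
vertex -1.557 0.478 -4.001
vertex -0.536 0.623 -4.2
vertex -1.332 1.309 -2.24
endloop
endfacet
facet normal 0.204 -0.895 0.396
outer loop
vertex -1.332 1.309 -2.24
vertex -0.536 0.623 -4.2
vertex -0.311 1.454 -2.439
endloop
endfacet
facet normal 0.115 0.423 0.899
outer loop
vertex -1.332 1.309 -2.24
vertex -0.311 1.454 -2.439
vertex -1.008 2.195 -2.699
endloop
endfacet
facet normal 0.341 -0.780 -0.525
outer loop
vertex 4.573 -0.545 -3.326
vertex 3.911 -0.918 -3.201
vertex 4.172 -0.439 -3.744
endloop
endfacet
facet normal 0.406 0.900 -0.161
outer loop
vertex 4.573 -0.545 -3.326
vertex 4.172 -0.439 -3.744
vertex 3.469 0.098 -2.519
endloop
endfacet
facet normal 0.340 -0.780 -0.525
outer loop
vertex 4.172 -0.439 -3.744
vertex 3.911 -0.918 -3.201
vertex 3.618 -0.613 -3.844
endloop
endfacet
facet normal -0.183 0.858 -0.481
outer loop
vertex 4.172 -0.439 -3.744
vertex 3.618 -0.613 -3.844
vertex 3.469 0.098 -2.519
endloop
endfacet
facet normal 0.339 -0.781 -0.525
outer loop
vertex 3.618 -0.613 -3.844
vertex 3.911 -0.918 -3.201
vertex 3.236 -0.965 -3.567
endloop
endfacet
facet normal -0.760 0.533 -0.371
outer loop
vertex 3.618 -0.613 -3.844
vertex 3.236 -0.965 -3.567
vertex 3.469 0.098 -2.519
endloop
endfacet
facet normal 0.339 -0.780 -0.525
outer loop
vertex 3.236 -0.965 -3.567
vertex 3.911 -0.918 -3.201
vertex 3.249 -1.29 -3.076
endloop
endfacet
facet normal -0.988 0.115 0.103
outer loop
vertex 3.236 -0.965 -3.567
vertex 3.249 -1.29 -3.076
vertex 3.469 0.098 -2.519
endloop
endfacet
facet normal 0.340 -0.781 -0.523
outer loop
vertex 3.249 -1.29 -3.076
vertex 3.911 -0.918 -3.201
vertex 3.65 -1.396 -2.657
endloop
endfacet
facet normal -0.733 -0.150 0.664
outer loop
vertex 3.249 -1.29 -3.076
vertex 3.65 -1.396 -2.657
vertex 3.469 0.098 -2.519
endloop
endfacet
facet normal 0.340 -0.781 -0.523
outer loop
vertex 3.65 -1.396 -2.657
vertex 3.911 -0.918 -3.201
vertex 4.204 -1.222 -2.557
endloop
endfacet
facet normal -0.144 -0.108 0.984
outer loop
vertex 3.65 -1.396 -2.657
vertex 4.204 -1.222 -2.557
vertex 3.469 0.098 -2.519
endloop
endfacet
facet normal 0.340 -0.781 -0.524
outer loop
vertex 4.204 -1.222 -2.557
vertex 3.911 -0.918 -3.201
vertex 4.586 -0.87 -2.834
endloop
endfacet
facet normal 0.434 0.217 0.874
outer loop
vertex 4.204 -1.222 -2.557
vertex 4.586 -0.87 -2.834
vertex 3.469 0.098 -2.519
endloop
endfacet
facet normal 0.341 -0.780 -0.524
outer loop
vertex 4.586 -0.87 -2.834
vertex 3.911 -0.918 -3.201
vertex 4.573 -0.545 -3.326
endloop
endfacet
facet normal 0.662 0.633 0.401
outer loop
vertex 4.586 -0.87 -2.834
vertex 4.573 -0.545 -3.326
vertex 3.469 0.098 -2.519
endloop
endfacet

endsolid
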